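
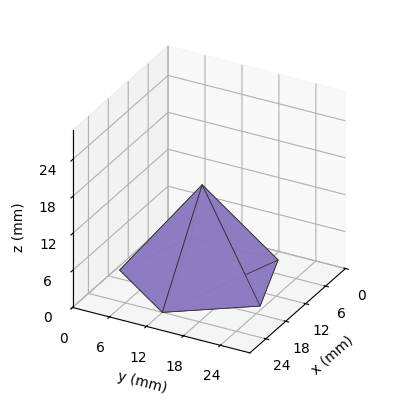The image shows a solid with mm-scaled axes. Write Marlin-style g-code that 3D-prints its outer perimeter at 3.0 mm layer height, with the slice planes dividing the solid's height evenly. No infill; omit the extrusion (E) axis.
Reading the render: the shape is a regular 5-sided pyramid, base circumscribed radius ≈ 12 mm, apex at z ≈ 15 mm (dimensions read to the nearest mm from the axis ticks). For the g-code, the solid's height is divided into equal slices at the stated Δz and each level perimeter traced with G1 moves after a G0 lift.

; perimeter-only toolpath
G21 ; units = mm
G90 ; absolute positioning
G28 ; home
; layer 1
G0 Z3.0
G0 X21.6 Y12.0
G1 X15.0 Y21.1
G1 X4.2 Y17.7
G1 X4.2 Y6.3
G1 X15.0 Y2.9
G1 X21.6 Y12.0
; layer 2
G0 Z6.0
G0 X19.2 Y12.0
G1 X14.2 Y18.8
G1 X6.2 Y16.3
G1 X6.2 Y7.7
G1 X14.2 Y5.2
G1 X19.2 Y12.0
; layer 3
G0 Z9.0
G0 X16.8 Y12.0
G1 X13.5 Y16.6
G1 X8.1 Y14.8
G1 X8.1 Y9.2
G1 X13.5 Y7.4
G1 X16.8 Y12.0
; layer 4
G0 Z12.0
G0 X14.4 Y12.0
G1 X12.7 Y14.3
G1 X10.1 Y13.4
G1 X10.1 Y10.6
G1 X12.7 Y9.7
G1 X14.4 Y12.0
M2 ; end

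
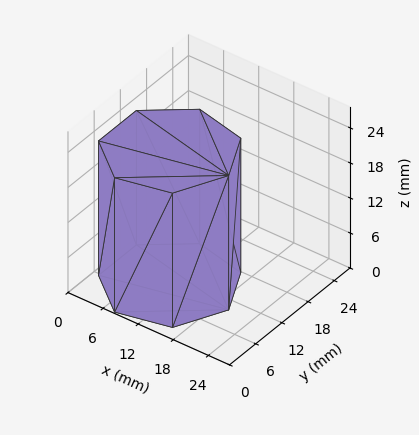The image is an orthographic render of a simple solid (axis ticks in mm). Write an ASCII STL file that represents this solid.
Reading the render: the shape is a regular 7-sided prism (a cylinder approximated with 7 flat sides), circumscribed radius ≈ 10 mm, height ≈ 23 mm (dimensions read to the nearest mm from the axis ticks). For the STL, each face is triangulated and given an outward normal.

solid part
  facet normal 0.0000 0.0000 -1.0000
    outer loop
      vertex 7.775 19.749 0.000
      vertex 16.235 17.818 0.000
      vertex 20.000 10.000 0.000
    endloop
  endfacet
  facet normal 0.0000 0.0000 -1.0000
    outer loop
      vertex 0.990 14.339 0.000
      vertex 7.775 19.749 0.000
      vertex 20.000 10.000 0.000
    endloop
  endfacet
  facet normal 0.0000 0.0000 -1.0000
    outer loop
      vertex 0.990 5.661 0.000
      vertex 0.990 14.339 0.000
      vertex 20.000 10.000 0.000
    endloop
  endfacet
  facet normal 0.0000 0.0000 -1.0000
    outer loop
      vertex 7.775 0.251 0.000
      vertex 0.990 5.661 0.000
      vertex 20.000 10.000 0.000
    endloop
  endfacet
  facet normal 0.0000 0.0000 -1.0000
    outer loop
      vertex 16.235 2.182 0.000
      vertex 7.775 0.251 0.000
      vertex 20.000 10.000 0.000
    endloop
  endfacet
  facet normal 0.0000 0.0000 1.0000
    outer loop
      vertex 20.000 10.000 23.000
      vertex 16.235 17.818 23.000
      vertex 7.775 19.749 23.000
    endloop
  endfacet
  facet normal 0.0000 0.0000 1.0000
    outer loop
      vertex 20.000 10.000 23.000
      vertex 7.775 19.749 23.000
      vertex 0.990 14.339 23.000
    endloop
  endfacet
  facet normal 0.0000 0.0000 1.0000
    outer loop
      vertex 20.000 10.000 23.000
      vertex 0.990 14.339 23.000
      vertex 0.990 5.661 23.000
    endloop
  endfacet
  facet normal 0.0000 0.0000 1.0000
    outer loop
      vertex 20.000 10.000 23.000
      vertex 0.990 5.661 23.000
      vertex 7.775 0.251 23.000
    endloop
  endfacet
  facet normal 0.0000 0.0000 1.0000
    outer loop
      vertex 20.000 10.000 23.000
      vertex 7.775 0.251 23.000
      vertex 16.235 2.182 23.000
    endloop
  endfacet
  facet normal 0.9010 0.4339 0.0000
    outer loop
      vertex 20.000 10.000 0.000
      vertex 16.235 17.818 0.000
      vertex 16.235 17.818 23.000
    endloop
  endfacet
  facet normal 0.9010 0.4339 0.0000
    outer loop
      vertex 20.000 10.000 0.000
      vertex 16.235 17.818 23.000
      vertex 20.000 10.000 23.000
    endloop
  endfacet
  facet normal 0.2225 0.9749 0.0000
    outer loop
      vertex 16.235 17.818 0.000
      vertex 7.775 19.749 0.000
      vertex 7.775 19.749 23.000
    endloop
  endfacet
  facet normal 0.2225 0.9749 0.0000
    outer loop
      vertex 16.235 17.818 0.000
      vertex 7.775 19.749 23.000
      vertex 16.235 17.818 23.000
    endloop
  endfacet
  facet normal -0.6234 0.7819 0.0000
    outer loop
      vertex 7.775 19.749 0.000
      vertex 0.990 14.339 0.000
      vertex 0.990 14.339 23.000
    endloop
  endfacet
  facet normal -0.6234 0.7819 0.0000
    outer loop
      vertex 7.775 19.749 0.000
      vertex 0.990 14.339 23.000
      vertex 7.775 19.749 23.000
    endloop
  endfacet
  facet normal -1.0000 0.0000 0.0000
    outer loop
      vertex 0.990 14.339 0.000
      vertex 0.990 5.661 0.000
      vertex 0.990 5.661 23.000
    endloop
  endfacet
  facet normal -1.0000 0.0000 0.0000
    outer loop
      vertex 0.990 14.339 0.000
      vertex 0.990 5.661 23.000
      vertex 0.990 14.339 23.000
    endloop
  endfacet
  facet normal -0.6234 -0.7819 0.0000
    outer loop
      vertex 0.990 5.661 0.000
      vertex 7.775 0.251 0.000
      vertex 7.775 0.251 23.000
    endloop
  endfacet
  facet normal -0.6234 -0.7819 0.0000
    outer loop
      vertex 0.990 5.661 0.000
      vertex 7.775 0.251 23.000
      vertex 0.990 5.661 23.000
    endloop
  endfacet
  facet normal 0.2225 -0.9749 0.0000
    outer loop
      vertex 7.775 0.251 0.000
      vertex 16.235 2.182 0.000
      vertex 16.235 2.182 23.000
    endloop
  endfacet
  facet normal 0.2225 -0.9749 0.0000
    outer loop
      vertex 7.775 0.251 0.000
      vertex 16.235 2.182 23.000
      vertex 7.775 0.251 23.000
    endloop
  endfacet
  facet normal 0.9010 -0.4339 0.0000
    outer loop
      vertex 16.235 2.182 0.000
      vertex 20.000 10.000 0.000
      vertex 20.000 10.000 23.000
    endloop
  endfacet
  facet normal 0.9010 -0.4339 0.0000
    outer loop
      vertex 16.235 2.182 0.000
      vertex 20.000 10.000 23.000
      vertex 16.235 2.182 23.000
    endloop
  endfacet
endsolid part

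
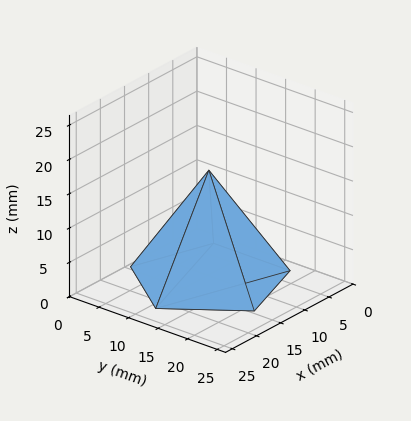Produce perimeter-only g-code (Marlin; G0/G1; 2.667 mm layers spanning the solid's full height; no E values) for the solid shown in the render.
Reading the render: the shape is a regular 5-sided pyramid, base circumscribed radius ≈ 11 mm, apex at z ≈ 16 mm (dimensions read to the nearest mm from the axis ticks). For the g-code, the solid's height is divided into equal slices at the stated Δz and each level perimeter traced with G1 moves after a G0 lift.

; perimeter-only toolpath
G21 ; units = mm
G90 ; absolute positioning
G28 ; home
; layer 1
G0 Z2.667
G0 X20.167 Y11.000
G1 X13.832 Y19.718
G1 X3.584 Y16.388
G1 X3.584 Y5.612
G1 X13.832 Y2.282
G1 X20.167 Y11.000
; layer 2
G0 Z5.333
G0 X18.333 Y11.000
G1 X13.266 Y17.975
G1 X5.067 Y15.311
G1 X5.067 Y6.689
G1 X13.266 Y4.025
G1 X18.333 Y11.000
; layer 3
G0 Z8.000
G0 X16.500 Y11.000
G1 X12.700 Y16.231
G1 X6.550 Y14.233
G1 X6.550 Y7.767
G1 X12.700 Y5.769
G1 X16.500 Y11.000
; layer 4
G0 Z10.667
G0 X14.667 Y11.000
G1 X12.133 Y14.487
G1 X8.034 Y13.155
G1 X8.034 Y8.845
G1 X12.133 Y7.513
G1 X14.667 Y11.000
; layer 5
G0 Z13.333
G0 X12.833 Y11.000
G1 X11.567 Y12.744
G1 X9.517 Y12.078
G1 X9.517 Y9.922
G1 X11.567 Y9.256
G1 X12.833 Y11.000
M2 ; end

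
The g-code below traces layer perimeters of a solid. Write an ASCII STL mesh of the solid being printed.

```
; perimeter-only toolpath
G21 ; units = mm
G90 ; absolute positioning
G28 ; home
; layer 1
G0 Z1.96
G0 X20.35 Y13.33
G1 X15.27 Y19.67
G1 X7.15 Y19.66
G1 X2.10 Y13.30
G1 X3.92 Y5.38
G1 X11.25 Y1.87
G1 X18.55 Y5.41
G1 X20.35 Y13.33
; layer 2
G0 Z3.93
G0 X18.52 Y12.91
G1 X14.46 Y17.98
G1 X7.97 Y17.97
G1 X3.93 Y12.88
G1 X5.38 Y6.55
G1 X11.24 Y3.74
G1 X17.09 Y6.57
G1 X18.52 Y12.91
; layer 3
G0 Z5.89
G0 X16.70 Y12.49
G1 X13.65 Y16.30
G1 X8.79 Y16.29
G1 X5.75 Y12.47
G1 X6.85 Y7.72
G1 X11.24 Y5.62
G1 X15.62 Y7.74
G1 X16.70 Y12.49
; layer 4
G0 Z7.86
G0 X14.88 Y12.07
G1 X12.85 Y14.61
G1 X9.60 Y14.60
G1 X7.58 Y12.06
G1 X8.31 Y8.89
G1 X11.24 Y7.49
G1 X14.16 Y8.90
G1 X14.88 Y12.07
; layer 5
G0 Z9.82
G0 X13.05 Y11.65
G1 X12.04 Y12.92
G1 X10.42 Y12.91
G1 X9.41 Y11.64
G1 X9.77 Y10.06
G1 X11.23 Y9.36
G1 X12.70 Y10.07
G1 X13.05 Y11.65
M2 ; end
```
solid part
  facet normal 0.0000 0.0000 -1.0000
    outer loop
      vertex 6.34 21.34 0.00
      vertex 16.08 21.36 0.00
      vertex 22.17 13.75 0.00
    endloop
  endfacet
  facet normal 0.0000 0.0000 -1.0000
    outer loop
      vertex 0.28 13.71 0.00
      vertex 6.34 21.34 0.00
      vertex 22.17 13.75 0.00
    endloop
  endfacet
  facet normal 0.0000 0.0000 -1.0000
    outer loop
      vertex 2.46 4.21 0.00
      vertex 0.28 13.71 0.00
      vertex 22.17 13.75 0.00
    endloop
  endfacet
  facet normal 0.0000 0.0000 -1.0000
    outer loop
      vertex 11.25 0.00 0.00
      vertex 2.46 4.21 0.00
      vertex 22.17 13.75 0.00
    endloop
  endfacet
  facet normal 0.0000 0.0000 -1.0000
    outer loop
      vertex 20.02 4.24 0.00
      vertex 11.25 0.00 0.00
      vertex 22.17 13.75 0.00
    endloop
  endfacet
  facet normal 0.5925 0.4742 0.6512
    outer loop
      vertex 22.17 13.75 0.00
      vertex 16.08 21.36 0.00
      vertex 11.23 11.23 11.79
    endloop
  endfacet
  facet normal -0.0016 0.7588 0.6513
    outer loop
      vertex 16.08 21.36 0.00
      vertex 6.34 21.34 0.00
      vertex 11.23 11.23 11.79
    endloop
  endfacet
  facet normal -0.5943 0.4720 0.6512
    outer loop
      vertex 6.34 21.34 0.00
      vertex 0.28 13.71 0.00
      vertex 11.23 11.23 11.79
    endloop
  endfacet
  facet normal -0.7396 -0.1697 0.6512
    outer loop
      vertex 0.28 13.71 0.00
      vertex 2.46 4.21 0.00
      vertex 11.23 11.23 11.79
    endloop
  endfacet
  facet normal -0.3278 -0.6844 0.6513
    outer loop
      vertex 2.46 4.21 0.00
      vertex 11.25 0.00 0.00
      vertex 11.23 11.23 11.79
    endloop
  endfacet
  facet normal 0.3303 -0.6832 0.6513
    outer loop
      vertex 11.25 0.00 0.00
      vertex 20.02 4.24 0.00
      vertex 11.23 11.23 11.79
    endloop
  endfacet
  facet normal 0.7403 -0.1674 0.6511
    outer loop
      vertex 20.02 4.24 0.00
      vertex 22.17 13.75 0.00
      vertex 11.23 11.23 11.79
    endloop
  endfacet
endsolid part

The G0 Z moves step by Δz≈1.96 mm. The G1 loops shrink linearly with z, so the solid tapers from its base footprint up to z≈11.8. Closing with a flat bottom cap and the tapered top and triangulating gives 12 facets — a regular 7-sided pyramid, base circumscribed radius ≈ 11.2 mm, apex at z ≈ 11.8 mm.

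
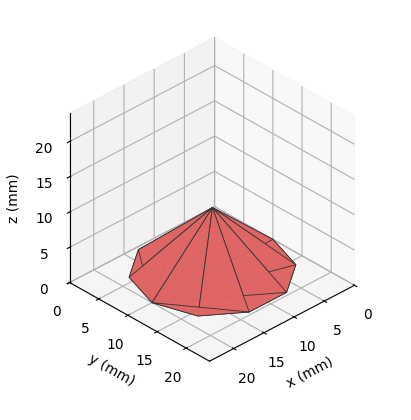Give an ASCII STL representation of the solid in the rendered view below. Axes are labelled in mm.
Reading the render: the shape is a regular 10-sided pyramid, base circumscribed radius ≈ 10 mm, apex at z ≈ 9 mm (dimensions read to the nearest mm from the axis ticks). For the STL, each face is triangulated and given an outward normal.

solid part
  facet normal 0.0000 0.0000 -1.0000
    outer loop
      vertex 13.1 19.5 0.0
      vertex 18.1 15.9 0.0
      vertex 20.0 10.0 0.0
    endloop
  endfacet
  facet normal 0.0000 0.0000 -1.0000
    outer loop
      vertex 6.9 19.5 0.0
      vertex 13.1 19.5 0.0
      vertex 20.0 10.0 0.0
    endloop
  endfacet
  facet normal 0.0000 0.0000 -1.0000
    outer loop
      vertex 1.9 15.9 0.0
      vertex 6.9 19.5 0.0
      vertex 20.0 10.0 0.0
    endloop
  endfacet
  facet normal 0.0000 0.0000 -1.0000
    outer loop
      vertex 0.0 10.0 0.0
      vertex 1.9 15.9 0.0
      vertex 20.0 10.0 0.0
    endloop
  endfacet
  facet normal 0.0000 0.0000 -1.0000
    outer loop
      vertex 1.9 4.1 0.0
      vertex 0.0 10.0 0.0
      vertex 20.0 10.0 0.0
    endloop
  endfacet
  facet normal 0.0000 0.0000 -1.0000
    outer loop
      vertex 6.9 0.5 0.0
      vertex 1.9 4.1 0.0
      vertex 20.0 10.0 0.0
    endloop
  endfacet
  facet normal 0.0000 0.0000 -1.0000
    outer loop
      vertex 13.1 0.5 0.0
      vertex 6.9 0.5 0.0
      vertex 20.0 10.0 0.0
    endloop
  endfacet
  facet normal 0.0000 0.0000 -1.0000
    outer loop
      vertex 18.1 4.1 0.0
      vertex 13.1 0.5 0.0
      vertex 20.0 10.0 0.0
    endloop
  endfacet
  facet normal 0.6540 0.2106 0.7266
    outer loop
      vertex 20.0 10.0 0.0
      vertex 18.1 15.9 0.0
      vertex 10.0 10.0 9.0
    endloop
  endfacet
  facet normal 0.4014 0.5575 0.7267
    outer loop
      vertex 18.1 15.9 0.0
      vertex 13.1 19.5 0.0
      vertex 10.0 10.0 9.0
    endloop
  endfacet
  facet normal 0.0000 0.6877 0.7260
    outer loop
      vertex 13.1 19.5 0.0
      vertex 6.9 19.5 0.0
      vertex 10.0 10.0 9.0
    endloop
  endfacet
  facet normal -0.4014 0.5575 0.7267
    outer loop
      vertex 6.9 19.5 0.0
      vertex 1.9 15.9 0.0
      vertex 10.0 10.0 9.0
    endloop
  endfacet
  facet normal -0.6540 0.2106 0.7266
    outer loop
      vertex 1.9 15.9 0.0
      vertex 0.0 10.0 0.0
      vertex 10.0 10.0 9.0
    endloop
  endfacet
  facet normal -0.6540 -0.2106 0.7266
    outer loop
      vertex 0.0 10.0 0.0
      vertex 1.9 4.1 0.0
      vertex 10.0 10.0 9.0
    endloop
  endfacet
  facet normal -0.4014 -0.5575 0.7267
    outer loop
      vertex 1.9 4.1 0.0
      vertex 6.9 0.5 0.0
      vertex 10.0 10.0 9.0
    endloop
  endfacet
  facet normal 0.0000 -0.6877 0.7260
    outer loop
      vertex 6.9 0.5 0.0
      vertex 13.1 0.5 0.0
      vertex 10.0 10.0 9.0
    endloop
  endfacet
  facet normal 0.4014 -0.5575 0.7267
    outer loop
      vertex 13.1 0.5 0.0
      vertex 18.1 4.1 0.0
      vertex 10.0 10.0 9.0
    endloop
  endfacet
  facet normal 0.6540 -0.2106 0.7266
    outer loop
      vertex 18.1 4.1 0.0
      vertex 20.0 10.0 0.0
      vertex 10.0 10.0 9.0
    endloop
  endfacet
endsolid part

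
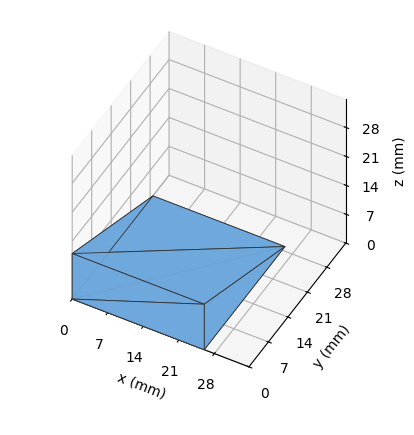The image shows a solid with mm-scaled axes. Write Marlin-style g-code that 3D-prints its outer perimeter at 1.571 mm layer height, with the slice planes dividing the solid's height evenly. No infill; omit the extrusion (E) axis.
Reading the render: the shape is a wedge (ramp): 26 × 29 mm base, rising to 11 mm along the y=0 edge and sloping linearly to z=0 at y=29 (dimensions read to the nearest mm from the axis ticks). For the g-code, the solid's height is divided into equal slices at the stated Δz and each level perimeter traced with G1 moves after a G0 lift.

; perimeter-only toolpath
G21 ; units = mm
G90 ; absolute positioning
G28 ; home
; layer 1
G0 Z1.571
G0 X0.000 Y0.000
G1 X26.000 Y0.000
G1 X26.000 Y24.857
G1 X0.000 Y24.857
G1 X0.000 Y0.000
; layer 2
G0 Z3.143
G0 X0.000 Y0.000
G1 X26.000 Y0.000
G1 X26.000 Y20.714
G1 X0.000 Y20.714
G1 X0.000 Y0.000
; layer 3
G0 Z4.714
G0 X0.000 Y0.000
G1 X26.000 Y0.000
G1 X26.000 Y16.571
G1 X0.000 Y16.571
G1 X0.000 Y0.000
; layer 4
G0 Z6.286
G0 X0.000 Y0.000
G1 X26.000 Y0.000
G1 X26.000 Y12.429
G1 X0.000 Y12.429
G1 X0.000 Y0.000
; layer 5
G0 Z7.857
G0 X0.000 Y0.000
G1 X26.000 Y0.000
G1 X26.000 Y8.286
G1 X0.000 Y8.286
G1 X0.000 Y0.000
; layer 6
G0 Z9.429
G0 X0.000 Y0.000
G1 X26.000 Y0.000
G1 X26.000 Y4.143
G1 X0.000 Y4.143
G1 X0.000 Y0.000
M2 ; end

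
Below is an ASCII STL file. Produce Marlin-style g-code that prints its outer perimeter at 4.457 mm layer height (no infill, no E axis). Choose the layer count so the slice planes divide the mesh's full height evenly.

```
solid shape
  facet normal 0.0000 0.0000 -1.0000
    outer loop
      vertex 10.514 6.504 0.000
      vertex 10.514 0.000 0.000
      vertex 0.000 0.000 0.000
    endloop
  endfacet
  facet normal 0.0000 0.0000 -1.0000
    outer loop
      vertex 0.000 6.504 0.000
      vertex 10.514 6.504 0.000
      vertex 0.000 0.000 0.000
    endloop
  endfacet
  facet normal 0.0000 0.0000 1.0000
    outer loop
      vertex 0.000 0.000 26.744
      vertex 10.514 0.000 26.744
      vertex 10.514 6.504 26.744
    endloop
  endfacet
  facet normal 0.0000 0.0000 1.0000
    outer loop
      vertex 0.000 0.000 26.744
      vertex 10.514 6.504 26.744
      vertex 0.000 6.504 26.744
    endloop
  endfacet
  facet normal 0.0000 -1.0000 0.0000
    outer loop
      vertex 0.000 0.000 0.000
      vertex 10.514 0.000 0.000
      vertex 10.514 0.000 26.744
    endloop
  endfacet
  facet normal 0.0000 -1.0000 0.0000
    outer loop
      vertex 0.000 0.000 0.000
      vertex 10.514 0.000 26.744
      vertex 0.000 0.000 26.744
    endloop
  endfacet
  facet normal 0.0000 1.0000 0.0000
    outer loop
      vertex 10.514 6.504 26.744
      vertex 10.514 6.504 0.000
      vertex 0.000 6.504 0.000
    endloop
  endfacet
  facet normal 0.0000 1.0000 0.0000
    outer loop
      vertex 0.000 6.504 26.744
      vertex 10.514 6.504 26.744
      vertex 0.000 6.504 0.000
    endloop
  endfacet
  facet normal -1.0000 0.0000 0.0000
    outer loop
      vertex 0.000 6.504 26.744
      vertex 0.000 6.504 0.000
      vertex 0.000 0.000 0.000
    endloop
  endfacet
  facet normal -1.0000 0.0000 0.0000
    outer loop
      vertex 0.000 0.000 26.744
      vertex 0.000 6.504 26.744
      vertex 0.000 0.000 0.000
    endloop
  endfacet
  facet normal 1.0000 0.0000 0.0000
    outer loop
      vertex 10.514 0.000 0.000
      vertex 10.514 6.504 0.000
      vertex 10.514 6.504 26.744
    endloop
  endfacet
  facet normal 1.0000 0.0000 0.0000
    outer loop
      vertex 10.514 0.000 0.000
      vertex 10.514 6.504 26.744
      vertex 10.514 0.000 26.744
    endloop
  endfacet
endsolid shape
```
; perimeter-only toolpath
G21 ; units = mm
G90 ; absolute positioning
G28 ; home
; layer 1
G0 Z4.457
G0 X0.000 Y0.000
G1 X10.514 Y0.000
G1 X10.514 Y6.504
G1 X0.000 Y6.504
G1 X0.000 Y0.000
; layer 2
G0 Z8.915
G0 X0.000 Y0.000
G1 X10.514 Y0.000
G1 X10.514 Y6.504
G1 X0.000 Y6.504
G1 X0.000 Y0.000
; layer 3
G0 Z13.372
G0 X0.000 Y0.000
G1 X10.514 Y0.000
G1 X10.514 Y6.504
G1 X0.000 Y6.504
G1 X0.000 Y0.000
; layer 4
G0 Z17.829
G0 X0.000 Y0.000
G1 X10.514 Y0.000
G1 X10.514 Y6.504
G1 X0.000 Y6.504
G1 X0.000 Y0.000
; layer 5
G0 Z22.287
G0 X0.000 Y0.000
G1 X10.514 Y0.000
G1 X10.514 Y6.504
G1 X0.000 Y6.504
G1 X0.000 Y0.000
; layer 6
G0 Z26.744
G0 X0.000 Y0.000
G1 X10.514 Y0.000
G1 X10.514 Y6.504
G1 X0.000 Y6.504
G1 X0.000 Y0.000
M2 ; end

The solid is a rectangular box, roughly 10.5 × 6.5 mm footprint and 26.7 mm tall. Slicing at Δz = 4.457 mm — 6 equal slices spanning the solid's height, so layer i sits at z = i·h/6 — gives 6 non-empty perimeters. Each is a 4-segment closed polygon; G0 lifts to the layer z and rapids to the start vertex, then G1 traces the edges.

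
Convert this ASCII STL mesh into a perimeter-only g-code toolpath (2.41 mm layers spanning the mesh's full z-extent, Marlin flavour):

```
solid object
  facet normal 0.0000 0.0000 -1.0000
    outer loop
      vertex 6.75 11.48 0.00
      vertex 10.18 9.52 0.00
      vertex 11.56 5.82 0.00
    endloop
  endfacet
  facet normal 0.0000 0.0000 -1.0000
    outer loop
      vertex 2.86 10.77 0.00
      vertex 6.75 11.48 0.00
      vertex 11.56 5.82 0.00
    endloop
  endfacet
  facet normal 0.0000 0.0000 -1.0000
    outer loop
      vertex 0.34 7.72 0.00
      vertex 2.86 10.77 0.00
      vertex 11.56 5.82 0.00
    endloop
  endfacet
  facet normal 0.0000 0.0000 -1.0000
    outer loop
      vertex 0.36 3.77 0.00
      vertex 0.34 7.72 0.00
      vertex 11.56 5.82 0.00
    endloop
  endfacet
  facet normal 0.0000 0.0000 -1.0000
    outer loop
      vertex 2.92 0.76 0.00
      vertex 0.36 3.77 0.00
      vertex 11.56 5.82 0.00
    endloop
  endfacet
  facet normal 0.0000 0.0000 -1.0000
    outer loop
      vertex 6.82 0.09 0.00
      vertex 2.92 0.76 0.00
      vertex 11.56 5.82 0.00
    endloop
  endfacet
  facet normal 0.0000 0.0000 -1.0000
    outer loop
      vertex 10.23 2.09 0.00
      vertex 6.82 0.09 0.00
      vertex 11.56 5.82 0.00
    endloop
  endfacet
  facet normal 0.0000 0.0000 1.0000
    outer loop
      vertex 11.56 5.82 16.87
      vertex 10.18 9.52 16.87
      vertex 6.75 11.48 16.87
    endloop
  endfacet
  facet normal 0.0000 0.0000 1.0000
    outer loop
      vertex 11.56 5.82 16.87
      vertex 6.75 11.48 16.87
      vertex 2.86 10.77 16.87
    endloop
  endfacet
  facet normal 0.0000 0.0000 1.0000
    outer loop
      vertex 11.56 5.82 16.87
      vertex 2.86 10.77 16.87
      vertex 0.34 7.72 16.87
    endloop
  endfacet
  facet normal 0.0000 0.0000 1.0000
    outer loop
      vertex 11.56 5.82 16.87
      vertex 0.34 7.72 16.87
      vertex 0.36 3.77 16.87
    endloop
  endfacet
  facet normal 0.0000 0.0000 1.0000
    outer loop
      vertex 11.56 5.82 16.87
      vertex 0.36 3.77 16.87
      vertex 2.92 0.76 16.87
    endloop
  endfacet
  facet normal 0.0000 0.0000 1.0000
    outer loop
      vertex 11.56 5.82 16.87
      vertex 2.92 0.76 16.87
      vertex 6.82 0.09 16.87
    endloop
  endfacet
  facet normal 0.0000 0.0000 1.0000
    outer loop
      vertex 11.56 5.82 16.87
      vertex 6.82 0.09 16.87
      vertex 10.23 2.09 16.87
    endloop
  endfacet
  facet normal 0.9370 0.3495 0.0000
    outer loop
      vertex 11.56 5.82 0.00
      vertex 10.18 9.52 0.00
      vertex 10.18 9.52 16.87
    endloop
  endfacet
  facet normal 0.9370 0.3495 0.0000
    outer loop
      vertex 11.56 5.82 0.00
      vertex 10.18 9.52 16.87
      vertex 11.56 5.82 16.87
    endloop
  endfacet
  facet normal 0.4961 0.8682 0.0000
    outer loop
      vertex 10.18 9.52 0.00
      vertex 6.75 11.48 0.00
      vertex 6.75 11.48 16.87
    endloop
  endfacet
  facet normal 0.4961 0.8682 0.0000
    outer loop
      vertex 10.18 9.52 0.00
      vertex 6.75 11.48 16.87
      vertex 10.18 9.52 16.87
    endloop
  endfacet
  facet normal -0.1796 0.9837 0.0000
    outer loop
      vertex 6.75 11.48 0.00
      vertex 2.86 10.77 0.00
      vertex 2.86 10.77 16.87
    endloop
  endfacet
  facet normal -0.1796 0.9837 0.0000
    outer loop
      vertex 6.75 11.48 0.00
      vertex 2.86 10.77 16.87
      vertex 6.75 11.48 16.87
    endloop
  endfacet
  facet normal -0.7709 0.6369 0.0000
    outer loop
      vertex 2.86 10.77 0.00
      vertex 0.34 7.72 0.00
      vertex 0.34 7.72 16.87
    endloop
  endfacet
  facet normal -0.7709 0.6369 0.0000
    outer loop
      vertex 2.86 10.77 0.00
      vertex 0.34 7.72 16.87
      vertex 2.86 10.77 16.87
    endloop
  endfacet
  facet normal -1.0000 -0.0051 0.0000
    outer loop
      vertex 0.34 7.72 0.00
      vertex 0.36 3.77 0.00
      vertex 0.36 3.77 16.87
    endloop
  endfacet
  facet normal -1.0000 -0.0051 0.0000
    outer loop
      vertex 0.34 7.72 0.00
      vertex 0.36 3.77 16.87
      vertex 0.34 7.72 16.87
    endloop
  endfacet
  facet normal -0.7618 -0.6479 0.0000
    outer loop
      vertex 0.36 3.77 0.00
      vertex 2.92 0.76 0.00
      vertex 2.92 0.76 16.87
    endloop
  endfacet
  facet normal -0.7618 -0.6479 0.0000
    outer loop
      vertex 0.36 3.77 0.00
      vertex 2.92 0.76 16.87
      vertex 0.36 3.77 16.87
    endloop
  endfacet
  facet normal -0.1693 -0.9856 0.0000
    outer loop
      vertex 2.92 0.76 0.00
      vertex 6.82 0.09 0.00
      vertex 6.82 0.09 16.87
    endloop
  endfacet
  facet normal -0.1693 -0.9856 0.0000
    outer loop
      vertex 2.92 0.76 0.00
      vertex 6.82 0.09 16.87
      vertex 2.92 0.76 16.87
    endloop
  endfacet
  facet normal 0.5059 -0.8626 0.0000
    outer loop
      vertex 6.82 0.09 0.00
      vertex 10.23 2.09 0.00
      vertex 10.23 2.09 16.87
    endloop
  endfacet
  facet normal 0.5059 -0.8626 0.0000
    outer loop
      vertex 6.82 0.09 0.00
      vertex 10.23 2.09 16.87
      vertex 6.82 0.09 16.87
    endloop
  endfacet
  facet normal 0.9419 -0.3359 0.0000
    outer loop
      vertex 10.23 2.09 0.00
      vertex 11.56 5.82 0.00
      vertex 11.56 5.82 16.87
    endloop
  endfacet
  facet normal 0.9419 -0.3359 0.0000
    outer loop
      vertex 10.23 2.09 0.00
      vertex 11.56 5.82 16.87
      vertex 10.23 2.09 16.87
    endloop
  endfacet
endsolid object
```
; perimeter-only toolpath
G21 ; units = mm
G90 ; absolute positioning
G28 ; home
; layer 1
G0 Z2.41
G0 X11.56 Y5.82
G1 X10.18 Y9.52
G1 X6.75 Y11.48
G1 X2.86 Y10.77
G1 X0.34 Y7.72
G1 X0.36 Y3.77
G1 X2.92 Y0.76
G1 X6.82 Y0.09
G1 X10.23 Y2.09
G1 X11.56 Y5.82
; layer 2
G0 Z4.82
G0 X11.56 Y5.82
G1 X10.18 Y9.52
G1 X6.75 Y11.48
G1 X2.86 Y10.77
G1 X0.34 Y7.72
G1 X0.36 Y3.77
G1 X2.92 Y0.76
G1 X6.82 Y0.09
G1 X10.23 Y2.09
G1 X11.56 Y5.82
; layer 3
G0 Z7.23
G0 X11.56 Y5.82
G1 X10.18 Y9.52
G1 X6.75 Y11.48
G1 X2.86 Y10.77
G1 X0.34 Y7.72
G1 X0.36 Y3.77
G1 X2.92 Y0.76
G1 X6.82 Y0.09
G1 X10.23 Y2.09
G1 X11.56 Y5.82
; layer 4
G0 Z9.64
G0 X11.56 Y5.82
G1 X10.18 Y9.52
G1 X6.75 Y11.48
G1 X2.86 Y10.77
G1 X0.34 Y7.72
G1 X0.36 Y3.77
G1 X2.92 Y0.76
G1 X6.82 Y0.09
G1 X10.23 Y2.09
G1 X11.56 Y5.82
; layer 5
G0 Z12.05
G0 X11.56 Y5.82
G1 X10.18 Y9.52
G1 X6.75 Y11.48
G1 X2.86 Y10.77
G1 X0.34 Y7.72
G1 X0.36 Y3.77
G1 X2.92 Y0.76
G1 X6.82 Y0.09
G1 X10.23 Y2.09
G1 X11.56 Y5.82
; layer 6
G0 Z14.46
G0 X11.56 Y5.82
G1 X10.18 Y9.52
G1 X6.75 Y11.48
G1 X2.86 Y10.77
G1 X0.34 Y7.72
G1 X0.36 Y3.77
G1 X2.92 Y0.76
G1 X6.82 Y0.09
G1 X10.23 Y2.09
G1 X11.56 Y5.82
; layer 7
G0 Z16.87
G0 X11.56 Y5.82
G1 X10.18 Y9.52
G1 X6.75 Y11.48
G1 X2.86 Y10.77
G1 X0.34 Y7.72
G1 X0.36 Y3.77
G1 X2.92 Y0.76
G1 X6.82 Y0.09
G1 X10.23 Y2.09
G1 X11.56 Y5.82
M2 ; end

The solid is a regular 9-sided prism (a cylinder approximated with 9 flat sides), circumscribed radius ≈ 5.78 mm, height ≈ 16.9 mm. Slicing at Δz = 2.41 mm — 7 equal slices spanning the solid's height, so layer i sits at z = i·h/7 — gives 7 non-empty perimeters. Each is a 9-segment closed polygon; G0 lifts to the layer z and rapids to the start vertex, then G1 traces the edges.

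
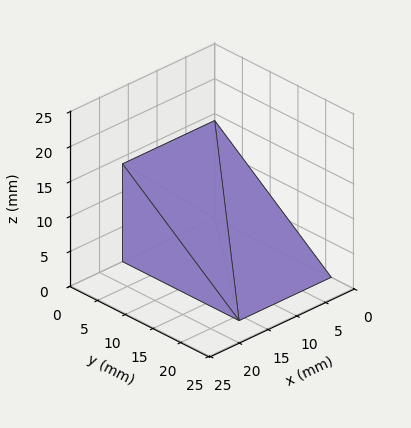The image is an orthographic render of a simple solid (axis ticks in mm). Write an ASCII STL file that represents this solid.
Reading the render: the shape is a wedge (ramp): 16 × 21 mm base, rising to 14 mm along the y=0 edge and sloping linearly to z=0 at y=21 (dimensions read to the nearest mm from the axis ticks). For the STL, each face is triangulated and given an outward normal.

solid part
  facet normal 0.0000 0.0000 -1.0000
    outer loop
      vertex 16.000 21.000 0.000
      vertex 16.000 0.000 0.000
      vertex 0.000 0.000 0.000
    endloop
  endfacet
  facet normal 0.0000 0.0000 -1.0000
    outer loop
      vertex 0.000 21.000 0.000
      vertex 16.000 21.000 0.000
      vertex 0.000 0.000 0.000
    endloop
  endfacet
  facet normal 0.0000 -1.0000 0.0000
    outer loop
      vertex 0.000 0.000 0.000
      vertex 16.000 0.000 0.000
      vertex 16.000 0.000 14.000
    endloop
  endfacet
  facet normal 0.0000 -1.0000 0.0000
    outer loop
      vertex 0.000 0.000 0.000
      vertex 16.000 0.000 14.000
      vertex 0.000 0.000 14.000
    endloop
  endfacet
  facet normal 0.0000 0.5547 0.8321
    outer loop
      vertex 0.000 0.000 14.000
      vertex 16.000 0.000 14.000
      vertex 16.000 21.000 0.000
    endloop
  endfacet
  facet normal 0.0000 0.5547 0.8321
    outer loop
      vertex 0.000 0.000 14.000
      vertex 16.000 21.000 0.000
      vertex 0.000 21.000 0.000
    endloop
  endfacet
  facet normal -1.0000 0.0000 0.0000
    outer loop
      vertex 0.000 0.000 14.000
      vertex 0.000 21.000 0.000
      vertex 0.000 0.000 0.000
    endloop
  endfacet
  facet normal 1.0000 0.0000 0.0000
    outer loop
      vertex 16.000 0.000 0.000
      vertex 16.000 21.000 0.000
      vertex 16.000 0.000 14.000
    endloop
  endfacet
endsolid part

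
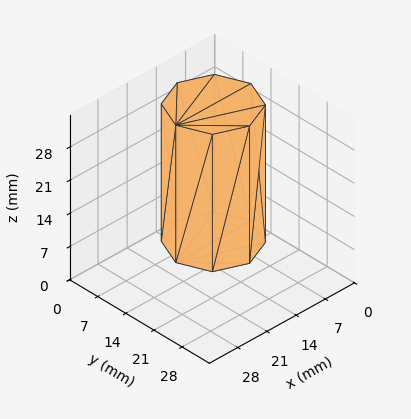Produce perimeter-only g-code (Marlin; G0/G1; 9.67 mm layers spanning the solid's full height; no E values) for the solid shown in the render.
Reading the render: the shape is a regular 8-sided prism (a cylinder approximated with 8 flat sides), circumscribed radius ≈ 9 mm, height ≈ 29 mm (dimensions read to the nearest mm from the axis ticks). For the g-code, the solid's height is divided into equal slices at the stated Δz and each level perimeter traced with G1 moves after a G0 lift.

; perimeter-only toolpath
G21 ; units = mm
G90 ; absolute positioning
G28 ; home
; layer 1
G0 Z9.67
G0 X18.00 Y9.00
G1 X15.36 Y15.36
G1 X9.00 Y18.00
G1 X2.64 Y15.36
G1 X0.00 Y9.00
G1 X2.64 Y2.64
G1 X9.00 Y0.00
G1 X15.36 Y2.64
G1 X18.00 Y9.00
; layer 2
G0 Z19.33
G0 X18.00 Y9.00
G1 X15.36 Y15.36
G1 X9.00 Y18.00
G1 X2.64 Y15.36
G1 X0.00 Y9.00
G1 X2.64 Y2.64
G1 X9.00 Y0.00
G1 X15.36 Y2.64
G1 X18.00 Y9.00
; layer 3
G0 Z29.00
G0 X18.00 Y9.00
G1 X15.36 Y15.36
G1 X9.00 Y18.00
G1 X2.64 Y15.36
G1 X0.00 Y9.00
G1 X2.64 Y2.64
G1 X9.00 Y0.00
G1 X15.36 Y2.64
G1 X18.00 Y9.00
M2 ; end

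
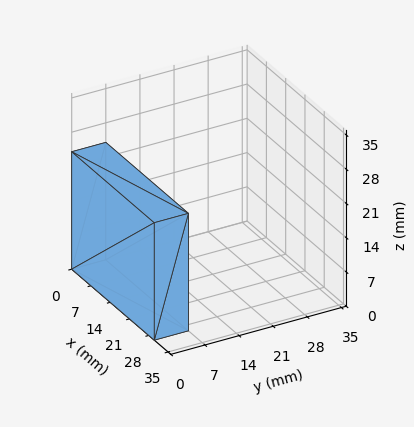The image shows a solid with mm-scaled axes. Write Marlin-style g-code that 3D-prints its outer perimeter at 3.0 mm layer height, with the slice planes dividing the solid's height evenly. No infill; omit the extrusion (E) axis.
Reading the render: the shape is a rectangular box, roughly 30 × 7 mm footprint and 24 mm tall (dimensions read to the nearest mm from the axis ticks). For the g-code, the solid's height is divided into equal slices at the stated Δz and each level perimeter traced with G1 moves after a G0 lift.

; perimeter-only toolpath
G21 ; units = mm
G90 ; absolute positioning
G28 ; home
; layer 1
G0 Z3.0
G0 X0.0 Y0.0
G1 X30.0 Y0.0
G1 X30.0 Y7.0
G1 X0.0 Y7.0
G1 X0.0 Y0.0
; layer 2
G0 Z6.0
G0 X0.0 Y0.0
G1 X30.0 Y0.0
G1 X30.0 Y7.0
G1 X0.0 Y7.0
G1 X0.0 Y0.0
; layer 3
G0 Z9.0
G0 X0.0 Y0.0
G1 X30.0 Y0.0
G1 X30.0 Y7.0
G1 X0.0 Y7.0
G1 X0.0 Y0.0
; layer 4
G0 Z12.0
G0 X0.0 Y0.0
G1 X30.0 Y0.0
G1 X30.0 Y7.0
G1 X0.0 Y7.0
G1 X0.0 Y0.0
; layer 5
G0 Z15.0
G0 X0.0 Y0.0
G1 X30.0 Y0.0
G1 X30.0 Y7.0
G1 X0.0 Y7.0
G1 X0.0 Y0.0
; layer 6
G0 Z18.0
G0 X0.0 Y0.0
G1 X30.0 Y0.0
G1 X30.0 Y7.0
G1 X0.0 Y7.0
G1 X0.0 Y0.0
; layer 7
G0 Z21.0
G0 X0.0 Y0.0
G1 X30.0 Y0.0
G1 X30.0 Y7.0
G1 X0.0 Y7.0
G1 X0.0 Y0.0
; layer 8
G0 Z24.0
G0 X0.0 Y0.0
G1 X30.0 Y0.0
G1 X30.0 Y7.0
G1 X0.0 Y7.0
G1 X0.0 Y0.0
M2 ; end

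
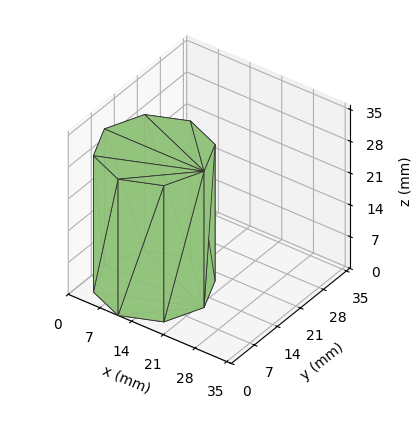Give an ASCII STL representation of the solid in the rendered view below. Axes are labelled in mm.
Reading the render: the shape is a regular 8-sided prism (a cylinder approximated with 8 flat sides), circumscribed radius ≈ 11 mm, height ≈ 30 mm (dimensions read to the nearest mm from the axis ticks). For the STL, each face is triangulated and given an outward normal.

solid part
  facet normal 0.0000 0.0000 -1.0000
    outer loop
      vertex 11.00 22.00 0.00
      vertex 18.78 18.78 0.00
      vertex 22.00 11.00 0.00
    endloop
  endfacet
  facet normal 0.0000 0.0000 -1.0000
    outer loop
      vertex 3.22 18.78 0.00
      vertex 11.00 22.00 0.00
      vertex 22.00 11.00 0.00
    endloop
  endfacet
  facet normal 0.0000 0.0000 -1.0000
    outer loop
      vertex 0.00 11.00 0.00
      vertex 3.22 18.78 0.00
      vertex 22.00 11.00 0.00
    endloop
  endfacet
  facet normal 0.0000 0.0000 -1.0000
    outer loop
      vertex 3.22 3.22 0.00
      vertex 0.00 11.00 0.00
      vertex 22.00 11.00 0.00
    endloop
  endfacet
  facet normal 0.0000 0.0000 -1.0000
    outer loop
      vertex 11.00 0.00 0.00
      vertex 3.22 3.22 0.00
      vertex 22.00 11.00 0.00
    endloop
  endfacet
  facet normal 0.0000 0.0000 -1.0000
    outer loop
      vertex 18.78 3.22 0.00
      vertex 11.00 0.00 0.00
      vertex 22.00 11.00 0.00
    endloop
  endfacet
  facet normal 0.0000 0.0000 1.0000
    outer loop
      vertex 22.00 11.00 30.00
      vertex 18.78 18.78 30.00
      vertex 11.00 22.00 30.00
    endloop
  endfacet
  facet normal 0.0000 0.0000 1.0000
    outer loop
      vertex 22.00 11.00 30.00
      vertex 11.00 22.00 30.00
      vertex 3.22 18.78 30.00
    endloop
  endfacet
  facet normal 0.0000 0.0000 1.0000
    outer loop
      vertex 22.00 11.00 30.00
      vertex 3.22 18.78 30.00
      vertex 0.00 11.00 30.00
    endloop
  endfacet
  facet normal 0.0000 0.0000 1.0000
    outer loop
      vertex 22.00 11.00 30.00
      vertex 0.00 11.00 30.00
      vertex 3.22 3.22 30.00
    endloop
  endfacet
  facet normal 0.0000 0.0000 1.0000
    outer loop
      vertex 22.00 11.00 30.00
      vertex 3.22 3.22 30.00
      vertex 11.00 0.00 30.00
    endloop
  endfacet
  facet normal 0.0000 0.0000 1.0000
    outer loop
      vertex 22.00 11.00 30.00
      vertex 11.00 0.00 30.00
      vertex 18.78 3.22 30.00
    endloop
  endfacet
  facet normal 0.9240 0.3824 0.0000
    outer loop
      vertex 22.00 11.00 0.00
      vertex 18.78 18.78 0.00
      vertex 18.78 18.78 30.00
    endloop
  endfacet
  facet normal 0.9240 0.3824 0.0000
    outer loop
      vertex 22.00 11.00 0.00
      vertex 18.78 18.78 30.00
      vertex 22.00 11.00 30.00
    endloop
  endfacet
  facet normal 0.3824 0.9240 0.0000
    outer loop
      vertex 18.78 18.78 0.00
      vertex 11.00 22.00 0.00
      vertex 11.00 22.00 30.00
    endloop
  endfacet
  facet normal 0.3824 0.9240 0.0000
    outer loop
      vertex 18.78 18.78 0.00
      vertex 11.00 22.00 30.00
      vertex 18.78 18.78 30.00
    endloop
  endfacet
  facet normal -0.3824 0.9240 0.0000
    outer loop
      vertex 11.00 22.00 0.00
      vertex 3.22 18.78 0.00
      vertex 3.22 18.78 30.00
    endloop
  endfacet
  facet normal -0.3824 0.9240 0.0000
    outer loop
      vertex 11.00 22.00 0.00
      vertex 3.22 18.78 30.00
      vertex 11.00 22.00 30.00
    endloop
  endfacet
  facet normal -0.9240 0.3824 0.0000
    outer loop
      vertex 3.22 18.78 0.00
      vertex 0.00 11.00 0.00
      vertex 0.00 11.00 30.00
    endloop
  endfacet
  facet normal -0.9240 0.3824 0.0000
    outer loop
      vertex 3.22 18.78 0.00
      vertex 0.00 11.00 30.00
      vertex 3.22 18.78 30.00
    endloop
  endfacet
  facet normal -0.9240 -0.3824 0.0000
    outer loop
      vertex 0.00 11.00 0.00
      vertex 3.22 3.22 0.00
      vertex 3.22 3.22 30.00
    endloop
  endfacet
  facet normal -0.9240 -0.3824 0.0000
    outer loop
      vertex 0.00 11.00 0.00
      vertex 3.22 3.22 30.00
      vertex 0.00 11.00 30.00
    endloop
  endfacet
  facet normal -0.3824 -0.9240 0.0000
    outer loop
      vertex 3.22 3.22 0.00
      vertex 11.00 0.00 0.00
      vertex 11.00 0.00 30.00
    endloop
  endfacet
  facet normal -0.3824 -0.9240 0.0000
    outer loop
      vertex 3.22 3.22 0.00
      vertex 11.00 0.00 30.00
      vertex 3.22 3.22 30.00
    endloop
  endfacet
  facet normal 0.3824 -0.9240 0.0000
    outer loop
      vertex 11.00 0.00 0.00
      vertex 18.78 3.22 0.00
      vertex 18.78 3.22 30.00
    endloop
  endfacet
  facet normal 0.3824 -0.9240 0.0000
    outer loop
      vertex 11.00 0.00 0.00
      vertex 18.78 3.22 30.00
      vertex 11.00 0.00 30.00
    endloop
  endfacet
  facet normal 0.9240 -0.3824 0.0000
    outer loop
      vertex 18.78 3.22 0.00
      vertex 22.00 11.00 0.00
      vertex 22.00 11.00 30.00
    endloop
  endfacet
  facet normal 0.9240 -0.3824 0.0000
    outer loop
      vertex 18.78 3.22 0.00
      vertex 22.00 11.00 30.00
      vertex 18.78 3.22 30.00
    endloop
  endfacet
endsolid part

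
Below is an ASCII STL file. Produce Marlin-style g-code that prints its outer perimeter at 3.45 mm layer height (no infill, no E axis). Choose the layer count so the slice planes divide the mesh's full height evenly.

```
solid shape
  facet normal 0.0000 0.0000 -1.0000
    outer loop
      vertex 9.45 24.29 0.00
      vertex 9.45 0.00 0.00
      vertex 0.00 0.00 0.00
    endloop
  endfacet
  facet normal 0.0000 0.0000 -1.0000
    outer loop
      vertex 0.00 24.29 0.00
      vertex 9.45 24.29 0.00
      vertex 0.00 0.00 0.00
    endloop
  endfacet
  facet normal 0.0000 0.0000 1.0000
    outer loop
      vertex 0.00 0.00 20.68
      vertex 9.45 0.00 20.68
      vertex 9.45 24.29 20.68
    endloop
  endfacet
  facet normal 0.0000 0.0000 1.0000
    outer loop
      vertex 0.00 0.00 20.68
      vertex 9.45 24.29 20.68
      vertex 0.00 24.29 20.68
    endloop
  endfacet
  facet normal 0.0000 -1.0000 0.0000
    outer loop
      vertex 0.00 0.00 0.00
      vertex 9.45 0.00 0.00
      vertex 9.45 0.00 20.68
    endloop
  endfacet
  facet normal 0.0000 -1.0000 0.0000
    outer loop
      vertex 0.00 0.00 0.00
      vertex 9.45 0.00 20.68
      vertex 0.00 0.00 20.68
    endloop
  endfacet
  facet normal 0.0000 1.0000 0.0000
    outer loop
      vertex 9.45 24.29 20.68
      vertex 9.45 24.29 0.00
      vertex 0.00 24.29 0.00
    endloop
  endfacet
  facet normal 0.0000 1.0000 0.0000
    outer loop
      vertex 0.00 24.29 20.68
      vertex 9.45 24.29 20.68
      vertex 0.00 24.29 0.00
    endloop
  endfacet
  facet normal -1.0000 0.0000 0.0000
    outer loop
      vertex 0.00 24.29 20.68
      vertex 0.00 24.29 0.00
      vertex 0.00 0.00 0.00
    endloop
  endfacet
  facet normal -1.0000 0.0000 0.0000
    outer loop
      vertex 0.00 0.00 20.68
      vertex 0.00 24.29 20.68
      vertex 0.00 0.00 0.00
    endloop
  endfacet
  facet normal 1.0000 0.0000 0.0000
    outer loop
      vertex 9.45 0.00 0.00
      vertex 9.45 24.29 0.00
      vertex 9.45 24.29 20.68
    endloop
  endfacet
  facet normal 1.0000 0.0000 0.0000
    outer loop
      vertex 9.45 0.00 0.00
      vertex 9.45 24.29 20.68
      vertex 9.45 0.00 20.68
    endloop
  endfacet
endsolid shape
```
; perimeter-only toolpath
G21 ; units = mm
G90 ; absolute positioning
G28 ; home
; layer 1
G0 Z3.45
G0 X0.00 Y0.00
G1 X9.45 Y0.00
G1 X9.45 Y24.29
G1 X0.00 Y24.29
G1 X0.00 Y0.00
; layer 2
G0 Z6.89
G0 X0.00 Y0.00
G1 X9.45 Y0.00
G1 X9.45 Y24.29
G1 X0.00 Y24.29
G1 X0.00 Y0.00
; layer 3
G0 Z10.34
G0 X0.00 Y0.00
G1 X9.45 Y0.00
G1 X9.45 Y24.29
G1 X0.00 Y24.29
G1 X0.00 Y0.00
; layer 4
G0 Z13.79
G0 X0.00 Y0.00
G1 X9.45 Y0.00
G1 X9.45 Y24.29
G1 X0.00 Y24.29
G1 X0.00 Y0.00
; layer 5
G0 Z17.23
G0 X0.00 Y0.00
G1 X9.45 Y0.00
G1 X9.45 Y24.29
G1 X0.00 Y24.29
G1 X0.00 Y0.00
; layer 6
G0 Z20.68
G0 X0.00 Y0.00
G1 X9.45 Y0.00
G1 X9.45 Y24.29
G1 X0.00 Y24.29
G1 X0.00 Y0.00
M2 ; end

The solid is a rectangular box, roughly 9.45 × 24.3 mm footprint and 20.7 mm tall. Slicing at Δz = 3.45 mm — 6 equal slices spanning the solid's height, so layer i sits at z = i·h/6 — gives 6 non-empty perimeters. Each is a 4-segment closed polygon; G0 lifts to the layer z and rapids to the start vertex, then G1 traces the edges.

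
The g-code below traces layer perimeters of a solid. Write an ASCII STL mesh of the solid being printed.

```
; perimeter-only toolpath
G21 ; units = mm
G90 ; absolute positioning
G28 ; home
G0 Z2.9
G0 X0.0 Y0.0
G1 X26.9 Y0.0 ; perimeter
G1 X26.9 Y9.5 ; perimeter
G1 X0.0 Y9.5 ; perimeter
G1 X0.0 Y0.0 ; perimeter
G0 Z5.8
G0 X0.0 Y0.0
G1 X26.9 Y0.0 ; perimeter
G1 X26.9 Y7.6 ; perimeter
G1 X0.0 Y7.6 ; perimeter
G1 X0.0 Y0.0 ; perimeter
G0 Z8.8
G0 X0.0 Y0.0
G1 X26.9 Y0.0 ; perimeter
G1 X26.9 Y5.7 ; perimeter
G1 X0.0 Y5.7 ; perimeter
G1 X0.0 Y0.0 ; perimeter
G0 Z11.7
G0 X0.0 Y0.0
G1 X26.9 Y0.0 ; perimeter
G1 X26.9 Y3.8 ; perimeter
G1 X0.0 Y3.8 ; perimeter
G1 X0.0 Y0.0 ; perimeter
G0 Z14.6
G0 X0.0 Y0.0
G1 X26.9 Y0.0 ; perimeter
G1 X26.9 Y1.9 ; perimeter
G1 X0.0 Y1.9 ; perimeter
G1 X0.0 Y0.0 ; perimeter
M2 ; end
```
solid part
  facet normal 0.0000 0.0000 -1.0000
    outer loop
      vertex 26.9 11.4 0.0
      vertex 26.9 0.0 0.0
      vertex 0.0 0.0 0.0
    endloop
  endfacet
  facet normal 0.0000 0.0000 -1.0000
    outer loop
      vertex 0.0 11.4 0.0
      vertex 26.9 11.4 0.0
      vertex 0.0 0.0 0.0
    endloop
  endfacet
  facet normal 0.0000 -1.0000 0.0000
    outer loop
      vertex 0.0 0.0 0.0
      vertex 26.9 0.0 0.0
      vertex 26.9 0.0 17.5
    endloop
  endfacet
  facet normal 0.0000 -1.0000 0.0000
    outer loop
      vertex 0.0 0.0 0.0
      vertex 26.9 0.0 17.5
      vertex 0.0 0.0 17.5
    endloop
  endfacet
  facet normal 0.0000 0.8379 0.5458
    outer loop
      vertex 0.0 0.0 17.5
      vertex 26.9 0.0 17.5
      vertex 26.9 11.4 0.0
    endloop
  endfacet
  facet normal 0.0000 0.8379 0.5458
    outer loop
      vertex 0.0 0.0 17.5
      vertex 26.9 11.4 0.0
      vertex 0.0 11.4 0.0
    endloop
  endfacet
  facet normal -1.0000 0.0000 0.0000
    outer loop
      vertex 0.0 0.0 17.5
      vertex 0.0 11.4 0.0
      vertex 0.0 0.0 0.0
    endloop
  endfacet
  facet normal 1.0000 0.0000 0.0000
    outer loop
      vertex 26.9 0.0 0.0
      vertex 26.9 11.4 0.0
      vertex 26.9 0.0 17.5
    endloop
  endfacet
endsolid part

The G0 Z moves step by Δz≈2.9 mm. The G1 loops shrink linearly with z, so the solid tapers from its base footprint up to z≈17.5. Closing with a flat bottom cap and the tapered top and triangulating gives 8 facets — a wedge (ramp): 26.9 × 11.4 mm base, rising to 17.5 mm along the y=0 edge and sloping linearly to z=0 at y=11.4.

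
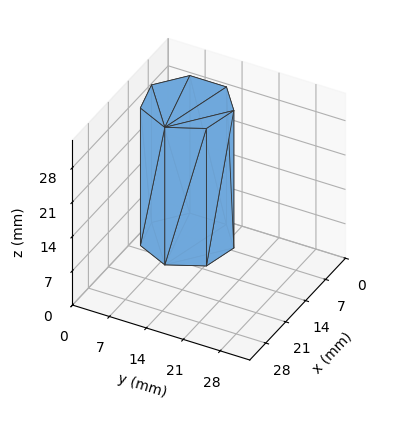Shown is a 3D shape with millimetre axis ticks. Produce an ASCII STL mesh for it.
Reading the render: the shape is a regular 7-sided prism (a cylinder approximated with 7 flat sides), circumscribed radius ≈ 8 mm, height ≈ 28 mm (dimensions read to the nearest mm from the axis ticks). For the STL, each face is triangulated and given an outward normal.

solid part
  facet normal 0.0000 0.0000 -1.0000
    outer loop
      vertex 6.220 15.799 0.000
      vertex 12.988 14.255 0.000
      vertex 16.000 8.000 0.000
    endloop
  endfacet
  facet normal 0.0000 0.0000 -1.0000
    outer loop
      vertex 0.792 11.471 0.000
      vertex 6.220 15.799 0.000
      vertex 16.000 8.000 0.000
    endloop
  endfacet
  facet normal 0.0000 0.0000 -1.0000
    outer loop
      vertex 0.792 4.529 0.000
      vertex 0.792 11.471 0.000
      vertex 16.000 8.000 0.000
    endloop
  endfacet
  facet normal 0.0000 0.0000 -1.0000
    outer loop
      vertex 6.220 0.201 0.000
      vertex 0.792 4.529 0.000
      vertex 16.000 8.000 0.000
    endloop
  endfacet
  facet normal 0.0000 0.0000 -1.0000
    outer loop
      vertex 12.988 1.745 0.000
      vertex 6.220 0.201 0.000
      vertex 16.000 8.000 0.000
    endloop
  endfacet
  facet normal 0.0000 0.0000 1.0000
    outer loop
      vertex 16.000 8.000 28.000
      vertex 12.988 14.255 28.000
      vertex 6.220 15.799 28.000
    endloop
  endfacet
  facet normal 0.0000 0.0000 1.0000
    outer loop
      vertex 16.000 8.000 28.000
      vertex 6.220 15.799 28.000
      vertex 0.792 11.471 28.000
    endloop
  endfacet
  facet normal 0.0000 0.0000 1.0000
    outer loop
      vertex 16.000 8.000 28.000
      vertex 0.792 11.471 28.000
      vertex 0.792 4.529 28.000
    endloop
  endfacet
  facet normal 0.0000 0.0000 1.0000
    outer loop
      vertex 16.000 8.000 28.000
      vertex 0.792 4.529 28.000
      vertex 6.220 0.201 28.000
    endloop
  endfacet
  facet normal 0.0000 0.0000 1.0000
    outer loop
      vertex 16.000 8.000 28.000
      vertex 6.220 0.201 28.000
      vertex 12.988 1.745 28.000
    endloop
  endfacet
  facet normal 0.9010 0.4339 0.0000
    outer loop
      vertex 16.000 8.000 0.000
      vertex 12.988 14.255 0.000
      vertex 12.988 14.255 28.000
    endloop
  endfacet
  facet normal 0.9010 0.4339 0.0000
    outer loop
      vertex 16.000 8.000 0.000
      vertex 12.988 14.255 28.000
      vertex 16.000 8.000 28.000
    endloop
  endfacet
  facet normal 0.2224 0.9750 0.0000
    outer loop
      vertex 12.988 14.255 0.000
      vertex 6.220 15.799 0.000
      vertex 6.220 15.799 28.000
    endloop
  endfacet
  facet normal 0.2224 0.9750 0.0000
    outer loop
      vertex 12.988 14.255 0.000
      vertex 6.220 15.799 28.000
      vertex 12.988 14.255 28.000
    endloop
  endfacet
  facet normal -0.6234 0.7819 0.0000
    outer loop
      vertex 6.220 15.799 0.000
      vertex 0.792 11.471 0.000
      vertex 0.792 11.471 28.000
    endloop
  endfacet
  facet normal -0.6234 0.7819 0.0000
    outer loop
      vertex 6.220 15.799 0.000
      vertex 0.792 11.471 28.000
      vertex 6.220 15.799 28.000
    endloop
  endfacet
  facet normal -1.0000 0.0000 0.0000
    outer loop
      vertex 0.792 11.471 0.000
      vertex 0.792 4.529 0.000
      vertex 0.792 4.529 28.000
    endloop
  endfacet
  facet normal -1.0000 0.0000 0.0000
    outer loop
      vertex 0.792 11.471 0.000
      vertex 0.792 4.529 28.000
      vertex 0.792 11.471 28.000
    endloop
  endfacet
  facet normal -0.6234 -0.7819 0.0000
    outer loop
      vertex 0.792 4.529 0.000
      vertex 6.220 0.201 0.000
      vertex 6.220 0.201 28.000
    endloop
  endfacet
  facet normal -0.6234 -0.7819 0.0000
    outer loop
      vertex 0.792 4.529 0.000
      vertex 6.220 0.201 28.000
      vertex 0.792 4.529 28.000
    endloop
  endfacet
  facet normal 0.2224 -0.9750 0.0000
    outer loop
      vertex 6.220 0.201 0.000
      vertex 12.988 1.745 0.000
      vertex 12.988 1.745 28.000
    endloop
  endfacet
  facet normal 0.2224 -0.9750 0.0000
    outer loop
      vertex 6.220 0.201 0.000
      vertex 12.988 1.745 28.000
      vertex 6.220 0.201 28.000
    endloop
  endfacet
  facet normal 0.9010 -0.4339 0.0000
    outer loop
      vertex 12.988 1.745 0.000
      vertex 16.000 8.000 0.000
      vertex 16.000 8.000 28.000
    endloop
  endfacet
  facet normal 0.9010 -0.4339 0.0000
    outer loop
      vertex 12.988 1.745 0.000
      vertex 16.000 8.000 28.000
      vertex 12.988 1.745 28.000
    endloop
  endfacet
endsolid part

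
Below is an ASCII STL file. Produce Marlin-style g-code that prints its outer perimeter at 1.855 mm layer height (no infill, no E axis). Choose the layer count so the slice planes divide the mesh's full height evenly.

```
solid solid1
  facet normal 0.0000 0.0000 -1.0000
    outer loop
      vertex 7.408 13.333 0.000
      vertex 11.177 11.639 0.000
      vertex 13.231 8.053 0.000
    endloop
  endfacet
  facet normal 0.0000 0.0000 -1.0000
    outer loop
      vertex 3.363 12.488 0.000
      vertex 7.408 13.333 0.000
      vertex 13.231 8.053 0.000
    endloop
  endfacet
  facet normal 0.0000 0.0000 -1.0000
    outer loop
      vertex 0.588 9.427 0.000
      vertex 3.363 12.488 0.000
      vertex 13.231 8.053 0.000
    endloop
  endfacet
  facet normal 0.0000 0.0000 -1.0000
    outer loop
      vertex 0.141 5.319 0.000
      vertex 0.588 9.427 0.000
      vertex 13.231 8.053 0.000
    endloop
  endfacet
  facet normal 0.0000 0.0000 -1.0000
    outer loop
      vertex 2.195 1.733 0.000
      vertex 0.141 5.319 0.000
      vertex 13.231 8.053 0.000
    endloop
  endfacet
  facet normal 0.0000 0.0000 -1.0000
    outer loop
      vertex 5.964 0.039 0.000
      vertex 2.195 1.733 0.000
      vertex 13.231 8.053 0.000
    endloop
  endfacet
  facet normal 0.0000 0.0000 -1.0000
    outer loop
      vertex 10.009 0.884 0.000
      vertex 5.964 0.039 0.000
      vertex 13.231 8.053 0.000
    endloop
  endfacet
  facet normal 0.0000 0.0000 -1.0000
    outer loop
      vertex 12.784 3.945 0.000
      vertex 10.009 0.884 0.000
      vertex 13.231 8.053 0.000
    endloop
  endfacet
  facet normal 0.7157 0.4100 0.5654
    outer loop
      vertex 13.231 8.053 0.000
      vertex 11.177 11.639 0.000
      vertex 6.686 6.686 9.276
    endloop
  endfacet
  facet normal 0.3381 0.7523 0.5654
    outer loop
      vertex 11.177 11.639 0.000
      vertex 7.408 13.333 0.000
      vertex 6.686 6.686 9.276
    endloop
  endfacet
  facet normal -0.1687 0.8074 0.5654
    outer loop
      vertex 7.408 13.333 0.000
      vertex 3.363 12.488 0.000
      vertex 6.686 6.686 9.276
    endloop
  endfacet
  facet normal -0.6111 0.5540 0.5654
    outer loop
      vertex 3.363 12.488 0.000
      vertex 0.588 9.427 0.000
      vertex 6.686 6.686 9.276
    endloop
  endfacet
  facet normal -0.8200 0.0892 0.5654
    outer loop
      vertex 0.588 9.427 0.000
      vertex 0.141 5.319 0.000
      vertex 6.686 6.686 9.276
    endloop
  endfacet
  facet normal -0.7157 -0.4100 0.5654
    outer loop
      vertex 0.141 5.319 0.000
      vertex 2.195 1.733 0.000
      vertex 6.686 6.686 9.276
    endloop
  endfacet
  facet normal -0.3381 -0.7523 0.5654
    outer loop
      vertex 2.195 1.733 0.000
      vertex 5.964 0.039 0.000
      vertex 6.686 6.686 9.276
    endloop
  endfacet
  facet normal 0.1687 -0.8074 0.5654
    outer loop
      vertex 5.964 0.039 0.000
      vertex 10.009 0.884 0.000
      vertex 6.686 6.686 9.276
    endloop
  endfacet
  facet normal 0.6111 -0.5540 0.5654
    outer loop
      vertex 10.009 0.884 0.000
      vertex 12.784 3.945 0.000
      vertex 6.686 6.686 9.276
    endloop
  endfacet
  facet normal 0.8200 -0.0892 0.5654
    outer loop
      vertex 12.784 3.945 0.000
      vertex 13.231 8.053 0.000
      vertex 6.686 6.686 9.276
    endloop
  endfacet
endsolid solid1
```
; perimeter-only toolpath
G21 ; units = mm
G90 ; absolute positioning
G28 ; home
; layer 1
G0 Z1.855
G0 X11.922 Y7.780
G1 X10.279 Y10.648
G1 X7.264 Y12.004
G1 X4.028 Y11.328
G1 X1.808 Y8.879
G1 X1.450 Y5.592
G1 X3.093 Y2.724
G1 X6.108 Y1.368
G1 X9.344 Y2.044
G1 X11.564 Y4.493
G1 X11.922 Y7.780
; layer 2
G0 Z3.710
G0 X10.613 Y7.506
G1 X9.381 Y9.658
G1 X7.119 Y10.674
G1 X4.692 Y10.167
G1 X3.027 Y8.331
G1 X2.759 Y5.866
G1 X3.991 Y3.714
G1 X6.253 Y2.698
G1 X8.680 Y3.205
G1 X10.345 Y5.041
G1 X10.613 Y7.506
; layer 3
G0 Z5.566
G0 X9.304 Y7.233
G1 X8.482 Y8.667
G1 X6.975 Y9.345
G1 X5.357 Y9.007
G1 X4.247 Y7.782
G1 X4.068 Y6.139
G1 X4.890 Y4.705
G1 X6.397 Y4.027
G1 X8.015 Y4.365
G1 X9.125 Y5.590
G1 X9.304 Y7.233
; layer 4
G0 Z7.421
G0 X7.995 Y6.959
G1 X7.584 Y7.677
G1 X6.830 Y8.015
G1 X6.021 Y7.846
G1 X5.466 Y7.234
G1 X5.377 Y6.413
G1 X5.788 Y5.695
G1 X6.542 Y5.357
G1 X7.351 Y5.526
G1 X7.906 Y6.138
G1 X7.995 Y6.959
M2 ; end

The solid is a regular 10-sided pyramid, base circumscribed radius ≈ 6.69 mm, apex at z ≈ 9.28 mm. Slicing at Δz = 1.855 mm — 5 equal slices spanning the solid's height, so layer i sits at z = i·h/5 — gives 4 non-empty perimeters. Each is a 10-segment closed polygon; G0 lifts to the layer z and rapids to the start vertex, then G1 traces the edges. The cross-section shrinks linearly with z (the slice at the apex is degenerate and omitted).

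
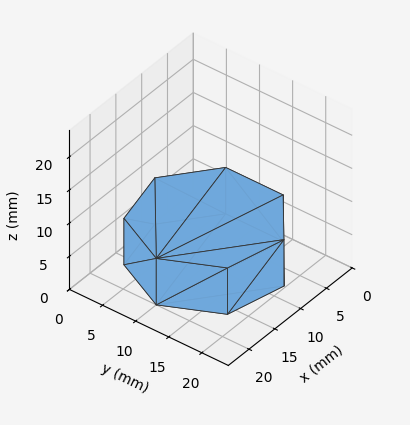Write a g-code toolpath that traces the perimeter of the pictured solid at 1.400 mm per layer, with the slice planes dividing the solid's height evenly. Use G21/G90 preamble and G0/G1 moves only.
Reading the render: the shape is a regular 7-sided prism (a cylinder approximated with 7 flat sides), circumscribed radius ≈ 10 mm, height ≈ 7 mm (dimensions read to the nearest mm from the axis ticks). For the g-code, the solid's height is divided into equal slices at the stated Δz and each level perimeter traced with G1 moves after a G0 lift.

; perimeter-only toolpath
G21 ; units = mm
G90 ; absolute positioning
G28 ; home
; layer 1
G0 Z1.400
G0 X20.000 Y10.000
G1 X16.235 Y17.818
G1 X7.775 Y19.749
G1 X0.990 Y14.339
G1 X0.990 Y5.661
G1 X7.775 Y0.251
G1 X16.235 Y2.182
G1 X20.000 Y10.000
; layer 2
G0 Z2.800
G0 X20.000 Y10.000
G1 X16.235 Y17.818
G1 X7.775 Y19.749
G1 X0.990 Y14.339
G1 X0.990 Y5.661
G1 X7.775 Y0.251
G1 X16.235 Y2.182
G1 X20.000 Y10.000
; layer 3
G0 Z4.200
G0 X20.000 Y10.000
G1 X16.235 Y17.818
G1 X7.775 Y19.749
G1 X0.990 Y14.339
G1 X0.990 Y5.661
G1 X7.775 Y0.251
G1 X16.235 Y2.182
G1 X20.000 Y10.000
; layer 4
G0 Z5.600
G0 X20.000 Y10.000
G1 X16.235 Y17.818
G1 X7.775 Y19.749
G1 X0.990 Y14.339
G1 X0.990 Y5.661
G1 X7.775 Y0.251
G1 X16.235 Y2.182
G1 X20.000 Y10.000
; layer 5
G0 Z7.000
G0 X20.000 Y10.000
G1 X16.235 Y17.818
G1 X7.775 Y19.749
G1 X0.990 Y14.339
G1 X0.990 Y5.661
G1 X7.775 Y0.251
G1 X16.235 Y2.182
G1 X20.000 Y10.000
M2 ; end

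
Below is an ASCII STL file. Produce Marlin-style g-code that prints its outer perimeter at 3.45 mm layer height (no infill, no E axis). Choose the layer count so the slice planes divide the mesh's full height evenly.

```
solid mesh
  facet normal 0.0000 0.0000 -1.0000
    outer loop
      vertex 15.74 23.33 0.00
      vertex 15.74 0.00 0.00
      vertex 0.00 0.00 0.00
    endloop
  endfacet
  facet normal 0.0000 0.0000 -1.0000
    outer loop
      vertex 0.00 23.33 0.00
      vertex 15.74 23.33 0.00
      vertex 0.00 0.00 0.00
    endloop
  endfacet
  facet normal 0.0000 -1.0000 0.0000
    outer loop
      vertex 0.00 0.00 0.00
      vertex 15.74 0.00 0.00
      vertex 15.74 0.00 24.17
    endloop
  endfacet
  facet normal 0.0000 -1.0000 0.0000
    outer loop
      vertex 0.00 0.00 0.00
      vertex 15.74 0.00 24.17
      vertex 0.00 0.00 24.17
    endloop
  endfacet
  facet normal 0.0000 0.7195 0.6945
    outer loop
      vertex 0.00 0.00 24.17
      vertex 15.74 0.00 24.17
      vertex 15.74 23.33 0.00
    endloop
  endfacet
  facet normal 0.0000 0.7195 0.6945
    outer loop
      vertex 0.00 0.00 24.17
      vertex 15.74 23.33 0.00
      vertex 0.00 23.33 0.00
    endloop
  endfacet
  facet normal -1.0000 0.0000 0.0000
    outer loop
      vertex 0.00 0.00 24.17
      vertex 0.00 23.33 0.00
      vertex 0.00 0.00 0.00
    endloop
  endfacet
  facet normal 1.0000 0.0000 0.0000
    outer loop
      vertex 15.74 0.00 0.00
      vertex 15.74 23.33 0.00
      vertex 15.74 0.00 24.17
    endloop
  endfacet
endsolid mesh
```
; perimeter-only toolpath
G21 ; units = mm
G90 ; absolute positioning
G28 ; home
; layer 1
G0 Z3.45
G0 X0.00 Y0.00
G1 X15.74 Y0.00
G1 X15.74 Y20.00
G1 X0.00 Y20.00
G1 X0.00 Y0.00
; layer 2
G0 Z6.91
G0 X0.00 Y0.00
G1 X15.74 Y0.00
G1 X15.74 Y16.66
G1 X0.00 Y16.66
G1 X0.00 Y0.00
; layer 3
G0 Z10.36
G0 X0.00 Y0.00
G1 X15.74 Y0.00
G1 X15.74 Y13.33
G1 X0.00 Y13.33
G1 X0.00 Y0.00
; layer 4
G0 Z13.81
G0 X0.00 Y0.00
G1 X15.74 Y0.00
G1 X15.74 Y10.00
G1 X0.00 Y10.00
G1 X0.00 Y0.00
; layer 5
G0 Z17.26
G0 X0.00 Y0.00
G1 X15.74 Y0.00
G1 X15.74 Y6.67
G1 X0.00 Y6.67
G1 X0.00 Y0.00
; layer 6
G0 Z20.72
G0 X0.00 Y0.00
G1 X15.74 Y0.00
G1 X15.74 Y3.33
G1 X0.00 Y3.33
G1 X0.00 Y0.00
M2 ; end

The solid is a wedge (ramp): 15.7 × 23.3 mm base, rising to 24.2 mm along the y=0 edge and sloping linearly to z=0 at y=23.3. Slicing at Δz = 3.45 mm — 7 equal slices spanning the solid's height, so layer i sits at z = i·h/7 — gives 6 non-empty perimeters. Each is a 4-segment closed polygon; G0 lifts to the layer z and rapids to the start vertex, then G1 traces the edges. The cross-section shrinks linearly with z (the slice at the apex is degenerate and omitted).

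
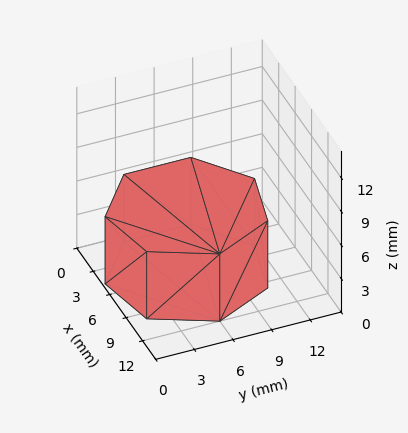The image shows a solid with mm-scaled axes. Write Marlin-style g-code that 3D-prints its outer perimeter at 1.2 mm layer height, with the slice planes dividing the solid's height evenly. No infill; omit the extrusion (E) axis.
Reading the render: the shape is a regular 7-sided prism (a cylinder approximated with 7 flat sides), circumscribed radius ≈ 6 mm, height ≈ 6 mm (dimensions read to the nearest mm from the axis ticks). For the g-code, the solid's height is divided into equal slices at the stated Δz and each level perimeter traced with G1 moves after a G0 lift.

; perimeter-only toolpath
G21 ; units = mm
G90 ; absolute positioning
G28 ; home
; layer 1
G0 Z1.2
G0 X12.0 Y6.0
G1 X9.7 Y10.7
G1 X4.7 Y11.8
G1 X0.6 Y8.6
G1 X0.6 Y3.4
G1 X4.7 Y0.2
G1 X9.7 Y1.3
G1 X12.0 Y6.0
; layer 2
G0 Z2.4
G0 X12.0 Y6.0
G1 X9.7 Y10.7
G1 X4.7 Y11.8
G1 X0.6 Y8.6
G1 X0.6 Y3.4
G1 X4.7 Y0.2
G1 X9.7 Y1.3
G1 X12.0 Y6.0
; layer 3
G0 Z3.6
G0 X12.0 Y6.0
G1 X9.7 Y10.7
G1 X4.7 Y11.8
G1 X0.6 Y8.6
G1 X0.6 Y3.4
G1 X4.7 Y0.2
G1 X9.7 Y1.3
G1 X12.0 Y6.0
; layer 4
G0 Z4.8
G0 X12.0 Y6.0
G1 X9.7 Y10.7
G1 X4.7 Y11.8
G1 X0.6 Y8.6
G1 X0.6 Y3.4
G1 X4.7 Y0.2
G1 X9.7 Y1.3
G1 X12.0 Y6.0
; layer 5
G0 Z6.0
G0 X12.0 Y6.0
G1 X9.7 Y10.7
G1 X4.7 Y11.8
G1 X0.6 Y8.6
G1 X0.6 Y3.4
G1 X4.7 Y0.2
G1 X9.7 Y1.3
G1 X12.0 Y6.0
M2 ; end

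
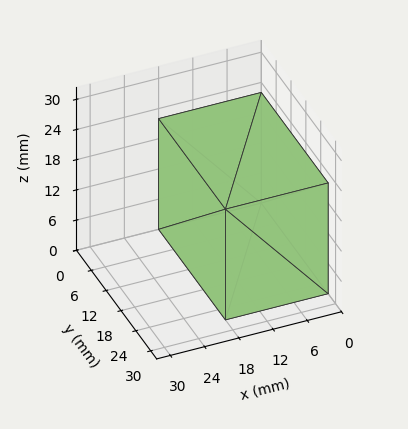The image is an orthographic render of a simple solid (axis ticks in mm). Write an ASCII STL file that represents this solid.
Reading the render: the shape is a rectangular box, roughly 18 × 27 mm footprint and 22 mm tall (dimensions read to the nearest mm from the axis ticks). For the STL, each face is triangulated and given an outward normal.

solid part
  facet normal 0.0000 0.0000 -1.0000
    outer loop
      vertex 18.000 27.000 0.000
      vertex 18.000 0.000 0.000
      vertex 0.000 0.000 0.000
    endloop
  endfacet
  facet normal 0.0000 0.0000 -1.0000
    outer loop
      vertex 0.000 27.000 0.000
      vertex 18.000 27.000 0.000
      vertex 0.000 0.000 0.000
    endloop
  endfacet
  facet normal 0.0000 0.0000 1.0000
    outer loop
      vertex 0.000 0.000 22.000
      vertex 18.000 0.000 22.000
      vertex 18.000 27.000 22.000
    endloop
  endfacet
  facet normal 0.0000 0.0000 1.0000
    outer loop
      vertex 0.000 0.000 22.000
      vertex 18.000 27.000 22.000
      vertex 0.000 27.000 22.000
    endloop
  endfacet
  facet normal 0.0000 -1.0000 0.0000
    outer loop
      vertex 0.000 0.000 0.000
      vertex 18.000 0.000 0.000
      vertex 18.000 0.000 22.000
    endloop
  endfacet
  facet normal 0.0000 -1.0000 0.0000
    outer loop
      vertex 0.000 0.000 0.000
      vertex 18.000 0.000 22.000
      vertex 0.000 0.000 22.000
    endloop
  endfacet
  facet normal 0.0000 1.0000 0.0000
    outer loop
      vertex 18.000 27.000 22.000
      vertex 18.000 27.000 0.000
      vertex 0.000 27.000 0.000
    endloop
  endfacet
  facet normal 0.0000 1.0000 0.0000
    outer loop
      vertex 0.000 27.000 22.000
      vertex 18.000 27.000 22.000
      vertex 0.000 27.000 0.000
    endloop
  endfacet
  facet normal -1.0000 0.0000 0.0000
    outer loop
      vertex 0.000 27.000 22.000
      vertex 0.000 27.000 0.000
      vertex 0.000 0.000 0.000
    endloop
  endfacet
  facet normal -1.0000 0.0000 0.0000
    outer loop
      vertex 0.000 0.000 22.000
      vertex 0.000 27.000 22.000
      vertex 0.000 0.000 0.000
    endloop
  endfacet
  facet normal 1.0000 0.0000 0.0000
    outer loop
      vertex 18.000 0.000 0.000
      vertex 18.000 27.000 0.000
      vertex 18.000 27.000 22.000
    endloop
  endfacet
  facet normal 1.0000 0.0000 0.0000
    outer loop
      vertex 18.000 0.000 0.000
      vertex 18.000 27.000 22.000
      vertex 18.000 0.000 22.000
    endloop
  endfacet
endsolid part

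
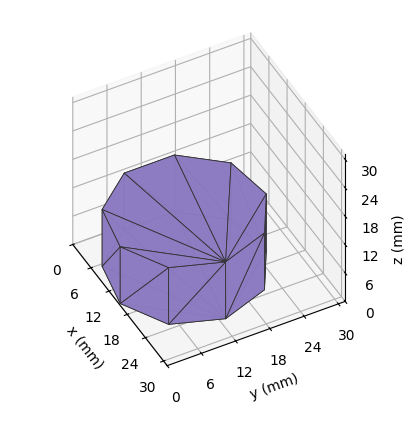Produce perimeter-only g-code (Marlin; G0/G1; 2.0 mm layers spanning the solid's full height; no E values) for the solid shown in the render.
Reading the render: the shape is a regular 9-sided prism (a cylinder approximated with 9 flat sides), circumscribed radius ≈ 13 mm, height ≈ 12 mm (dimensions read to the nearest mm from the axis ticks). For the g-code, the solid's height is divided into equal slices at the stated Δz and each level perimeter traced with G1 moves after a G0 lift.

; perimeter-only toolpath
G21 ; units = mm
G90 ; absolute positioning
G28 ; home
; layer 1
G0 Z2.0
G0 X26.0 Y13.0
G1 X23.0 Y21.4
G1 X15.3 Y25.8
G1 X6.5 Y24.3
G1 X0.8 Y17.4
G1 X0.8 Y8.6
G1 X6.5 Y1.7
G1 X15.3 Y0.2
G1 X23.0 Y4.6
G1 X26.0 Y13.0
; layer 2
G0 Z4.0
G0 X26.0 Y13.0
G1 X23.0 Y21.4
G1 X15.3 Y25.8
G1 X6.5 Y24.3
G1 X0.8 Y17.4
G1 X0.8 Y8.6
G1 X6.5 Y1.7
G1 X15.3 Y0.2
G1 X23.0 Y4.6
G1 X26.0 Y13.0
; layer 3
G0 Z6.0
G0 X26.0 Y13.0
G1 X23.0 Y21.4
G1 X15.3 Y25.8
G1 X6.5 Y24.3
G1 X0.8 Y17.4
G1 X0.8 Y8.6
G1 X6.5 Y1.7
G1 X15.3 Y0.2
G1 X23.0 Y4.6
G1 X26.0 Y13.0
; layer 4
G0 Z8.0
G0 X26.0 Y13.0
G1 X23.0 Y21.4
G1 X15.3 Y25.8
G1 X6.5 Y24.3
G1 X0.8 Y17.4
G1 X0.8 Y8.6
G1 X6.5 Y1.7
G1 X15.3 Y0.2
G1 X23.0 Y4.6
G1 X26.0 Y13.0
; layer 5
G0 Z10.0
G0 X26.0 Y13.0
G1 X23.0 Y21.4
G1 X15.3 Y25.8
G1 X6.5 Y24.3
G1 X0.8 Y17.4
G1 X0.8 Y8.6
G1 X6.5 Y1.7
G1 X15.3 Y0.2
G1 X23.0 Y4.6
G1 X26.0 Y13.0
; layer 6
G0 Z12.0
G0 X26.0 Y13.0
G1 X23.0 Y21.4
G1 X15.3 Y25.8
G1 X6.5 Y24.3
G1 X0.8 Y17.4
G1 X0.8 Y8.6
G1 X6.5 Y1.7
G1 X15.3 Y0.2
G1 X23.0 Y4.6
G1 X26.0 Y13.0
M2 ; end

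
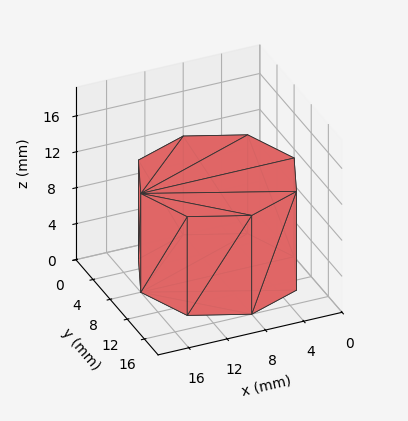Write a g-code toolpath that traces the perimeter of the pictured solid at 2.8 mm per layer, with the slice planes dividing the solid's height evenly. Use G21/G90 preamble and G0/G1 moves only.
Reading the render: the shape is a regular 8-sided prism (a cylinder approximated with 8 flat sides), circumscribed radius ≈ 8 mm, height ≈ 11 mm (dimensions read to the nearest mm from the axis ticks). For the g-code, the solid's height is divided into equal slices at the stated Δz and each level perimeter traced with G1 moves after a G0 lift.

; perimeter-only toolpath
G21 ; units = mm
G90 ; absolute positioning
G28 ; home
; layer 1
G0 Z2.8
G0 X16.0 Y8.0
G1 X13.7 Y13.7
G1 X8.0 Y16.0
G1 X2.3 Y13.7
G1 X0.0 Y8.0
G1 X2.3 Y2.3
G1 X8.0 Y0.0
G1 X13.7 Y2.3
G1 X16.0 Y8.0
; layer 2
G0 Z5.5
G0 X16.0 Y8.0
G1 X13.7 Y13.7
G1 X8.0 Y16.0
G1 X2.3 Y13.7
G1 X0.0 Y8.0
G1 X2.3 Y2.3
G1 X8.0 Y0.0
G1 X13.7 Y2.3
G1 X16.0 Y8.0
; layer 3
G0 Z8.2
G0 X16.0 Y8.0
G1 X13.7 Y13.7
G1 X8.0 Y16.0
G1 X2.3 Y13.7
G1 X0.0 Y8.0
G1 X2.3 Y2.3
G1 X8.0 Y0.0
G1 X13.7 Y2.3
G1 X16.0 Y8.0
; layer 4
G0 Z11.0
G0 X16.0 Y8.0
G1 X13.7 Y13.7
G1 X8.0 Y16.0
G1 X2.3 Y13.7
G1 X0.0 Y8.0
G1 X2.3 Y2.3
G1 X8.0 Y0.0
G1 X13.7 Y2.3
G1 X16.0 Y8.0
M2 ; end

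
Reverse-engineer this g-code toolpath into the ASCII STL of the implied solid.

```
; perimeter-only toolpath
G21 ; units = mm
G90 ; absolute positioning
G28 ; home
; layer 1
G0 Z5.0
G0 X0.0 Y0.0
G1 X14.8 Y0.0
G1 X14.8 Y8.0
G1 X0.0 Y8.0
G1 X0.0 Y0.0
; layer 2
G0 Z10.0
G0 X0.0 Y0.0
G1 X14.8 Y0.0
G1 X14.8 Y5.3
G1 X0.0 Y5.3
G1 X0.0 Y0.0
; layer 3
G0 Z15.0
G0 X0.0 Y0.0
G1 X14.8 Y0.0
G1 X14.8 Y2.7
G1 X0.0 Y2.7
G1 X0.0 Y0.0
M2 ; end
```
solid part
  facet normal 0.0000 0.0000 -1.0000
    outer loop
      vertex 14.8 10.7 0.0
      vertex 14.8 0.0 0.0
      vertex 0.0 0.0 0.0
    endloop
  endfacet
  facet normal 0.0000 0.0000 -1.0000
    outer loop
      vertex 0.0 10.7 0.0
      vertex 14.8 10.7 0.0
      vertex 0.0 0.0 0.0
    endloop
  endfacet
  facet normal 0.0000 -1.0000 0.0000
    outer loop
      vertex 0.0 0.0 0.0
      vertex 14.8 0.0 0.0
      vertex 14.8 0.0 20.0
    endloop
  endfacet
  facet normal 0.0000 -1.0000 0.0000
    outer loop
      vertex 0.0 0.0 0.0
      vertex 14.8 0.0 20.0
      vertex 0.0 0.0 20.0
    endloop
  endfacet
  facet normal 0.0000 0.8817 0.4717
    outer loop
      vertex 0.0 0.0 20.0
      vertex 14.8 0.0 20.0
      vertex 14.8 10.7 0.0
    endloop
  endfacet
  facet normal 0.0000 0.8817 0.4717
    outer loop
      vertex 0.0 0.0 20.0
      vertex 14.8 10.7 0.0
      vertex 0.0 10.7 0.0
    endloop
  endfacet
  facet normal -1.0000 0.0000 0.0000
    outer loop
      vertex 0.0 0.0 20.0
      vertex 0.0 10.7 0.0
      vertex 0.0 0.0 0.0
    endloop
  endfacet
  facet normal 1.0000 0.0000 0.0000
    outer loop
      vertex 14.8 0.0 0.0
      vertex 14.8 10.7 0.0
      vertex 14.8 0.0 20.0
    endloop
  endfacet
endsolid part

The G0 Z moves step by Δz≈5.0 mm. The G1 loops shrink linearly with z, so the solid tapers from its base footprint up to z≈20. Closing with a flat bottom cap and the tapered top and triangulating gives 8 facets — a wedge (ramp): 14.8 × 10.7 mm base, rising to 20 mm along the y=0 edge and sloping linearly to z=0 at y=10.7.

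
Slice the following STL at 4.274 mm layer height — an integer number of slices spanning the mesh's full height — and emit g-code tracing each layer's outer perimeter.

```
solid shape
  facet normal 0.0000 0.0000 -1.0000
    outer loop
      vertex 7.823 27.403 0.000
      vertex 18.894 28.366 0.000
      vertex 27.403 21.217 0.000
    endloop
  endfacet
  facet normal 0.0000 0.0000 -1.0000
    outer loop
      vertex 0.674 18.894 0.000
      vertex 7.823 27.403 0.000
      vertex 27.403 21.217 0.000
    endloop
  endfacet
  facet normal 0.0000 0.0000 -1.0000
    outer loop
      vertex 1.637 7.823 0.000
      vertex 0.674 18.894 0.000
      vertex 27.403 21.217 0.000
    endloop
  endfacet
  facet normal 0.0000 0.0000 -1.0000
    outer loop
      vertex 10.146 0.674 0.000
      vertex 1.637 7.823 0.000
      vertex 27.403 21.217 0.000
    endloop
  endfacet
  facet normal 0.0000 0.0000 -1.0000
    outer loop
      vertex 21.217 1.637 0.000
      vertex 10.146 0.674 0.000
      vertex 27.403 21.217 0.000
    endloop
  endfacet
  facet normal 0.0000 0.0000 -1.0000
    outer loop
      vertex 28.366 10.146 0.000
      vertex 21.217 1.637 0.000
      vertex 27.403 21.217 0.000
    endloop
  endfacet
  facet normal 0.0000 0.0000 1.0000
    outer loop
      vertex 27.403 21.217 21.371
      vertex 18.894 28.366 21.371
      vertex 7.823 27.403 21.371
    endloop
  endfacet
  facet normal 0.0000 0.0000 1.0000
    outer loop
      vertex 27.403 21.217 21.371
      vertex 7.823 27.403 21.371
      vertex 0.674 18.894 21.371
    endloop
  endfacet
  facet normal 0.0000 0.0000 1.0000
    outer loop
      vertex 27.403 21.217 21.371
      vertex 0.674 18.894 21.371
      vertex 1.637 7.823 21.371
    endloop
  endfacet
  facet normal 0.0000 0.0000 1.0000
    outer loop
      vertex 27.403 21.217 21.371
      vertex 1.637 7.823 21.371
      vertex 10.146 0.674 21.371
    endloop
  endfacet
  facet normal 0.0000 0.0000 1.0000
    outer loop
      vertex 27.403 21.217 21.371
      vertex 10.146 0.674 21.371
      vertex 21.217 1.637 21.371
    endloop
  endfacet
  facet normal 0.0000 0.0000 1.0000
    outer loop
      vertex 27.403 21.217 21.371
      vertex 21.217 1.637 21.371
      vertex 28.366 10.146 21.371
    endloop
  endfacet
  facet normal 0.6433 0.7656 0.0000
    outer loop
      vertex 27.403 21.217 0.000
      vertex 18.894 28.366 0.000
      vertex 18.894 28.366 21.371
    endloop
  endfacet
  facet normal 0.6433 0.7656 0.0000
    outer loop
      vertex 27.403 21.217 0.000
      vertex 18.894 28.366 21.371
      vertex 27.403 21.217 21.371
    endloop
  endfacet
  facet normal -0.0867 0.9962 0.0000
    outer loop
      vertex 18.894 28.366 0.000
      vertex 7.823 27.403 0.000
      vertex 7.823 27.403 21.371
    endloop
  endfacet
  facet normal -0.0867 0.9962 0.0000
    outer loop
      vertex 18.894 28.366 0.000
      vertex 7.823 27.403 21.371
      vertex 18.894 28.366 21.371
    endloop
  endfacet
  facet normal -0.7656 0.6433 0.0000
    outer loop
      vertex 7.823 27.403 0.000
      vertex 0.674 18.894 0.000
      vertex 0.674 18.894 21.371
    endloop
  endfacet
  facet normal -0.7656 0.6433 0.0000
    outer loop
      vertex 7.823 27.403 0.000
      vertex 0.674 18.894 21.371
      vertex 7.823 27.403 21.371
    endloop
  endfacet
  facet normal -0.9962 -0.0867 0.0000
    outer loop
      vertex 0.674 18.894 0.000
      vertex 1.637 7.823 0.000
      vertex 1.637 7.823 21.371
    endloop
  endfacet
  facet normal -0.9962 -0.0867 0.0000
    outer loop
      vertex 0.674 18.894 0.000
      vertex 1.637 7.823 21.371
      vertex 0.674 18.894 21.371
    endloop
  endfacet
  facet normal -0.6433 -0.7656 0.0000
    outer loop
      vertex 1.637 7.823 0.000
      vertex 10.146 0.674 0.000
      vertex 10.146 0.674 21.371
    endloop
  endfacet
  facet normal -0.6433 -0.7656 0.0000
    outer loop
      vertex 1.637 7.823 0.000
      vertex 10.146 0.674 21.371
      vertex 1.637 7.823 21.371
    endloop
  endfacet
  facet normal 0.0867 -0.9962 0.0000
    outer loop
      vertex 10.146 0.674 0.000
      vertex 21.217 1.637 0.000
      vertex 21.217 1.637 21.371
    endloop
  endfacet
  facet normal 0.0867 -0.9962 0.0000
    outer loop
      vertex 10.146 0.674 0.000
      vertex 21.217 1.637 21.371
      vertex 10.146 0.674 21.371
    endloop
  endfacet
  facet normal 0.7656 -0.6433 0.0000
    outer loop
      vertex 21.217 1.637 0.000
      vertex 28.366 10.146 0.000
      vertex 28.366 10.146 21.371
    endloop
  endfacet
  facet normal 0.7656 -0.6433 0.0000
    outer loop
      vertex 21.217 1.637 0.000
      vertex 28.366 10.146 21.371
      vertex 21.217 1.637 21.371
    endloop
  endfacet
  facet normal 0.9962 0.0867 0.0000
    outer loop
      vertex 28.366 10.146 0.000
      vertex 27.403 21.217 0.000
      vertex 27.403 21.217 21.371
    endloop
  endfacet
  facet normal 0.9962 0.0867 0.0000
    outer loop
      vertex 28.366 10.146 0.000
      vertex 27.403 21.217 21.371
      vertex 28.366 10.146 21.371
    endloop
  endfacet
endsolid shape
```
; perimeter-only toolpath
G21 ; units = mm
G90 ; absolute positioning
G28 ; home
; layer 1
G0 Z4.274
G0 X27.403 Y21.217
G1 X18.894 Y28.366
G1 X7.823 Y27.403
G1 X0.674 Y18.894
G1 X1.637 Y7.823
G1 X10.146 Y0.674
G1 X21.217 Y1.637
G1 X28.366 Y10.146
G1 X27.403 Y21.217
; layer 2
G0 Z8.548
G0 X27.403 Y21.217
G1 X18.894 Y28.366
G1 X7.823 Y27.403
G1 X0.674 Y18.894
G1 X1.637 Y7.823
G1 X10.146 Y0.674
G1 X21.217 Y1.637
G1 X28.366 Y10.146
G1 X27.403 Y21.217
; layer 3
G0 Z12.823
G0 X27.403 Y21.217
G1 X18.894 Y28.366
G1 X7.823 Y27.403
G1 X0.674 Y18.894
G1 X1.637 Y7.823
G1 X10.146 Y0.674
G1 X21.217 Y1.637
G1 X28.366 Y10.146
G1 X27.403 Y21.217
; layer 4
G0 Z17.097
G0 X27.403 Y21.217
G1 X18.894 Y28.366
G1 X7.823 Y27.403
G1 X0.674 Y18.894
G1 X1.637 Y7.823
G1 X10.146 Y0.674
G1 X21.217 Y1.637
G1 X28.366 Y10.146
G1 X27.403 Y21.217
; layer 5
G0 Z21.371
G0 X27.403 Y21.217
G1 X18.894 Y28.366
G1 X7.823 Y27.403
G1 X0.674 Y18.894
G1 X1.637 Y7.823
G1 X10.146 Y0.674
G1 X21.217 Y1.637
G1 X28.366 Y10.146
G1 X27.403 Y21.217
M2 ; end

The solid is a regular 8-sided prism (a cylinder approximated with 8 flat sides), circumscribed radius ≈ 14.5 mm, height ≈ 21.4 mm. Slicing at Δz = 4.274 mm — 5 equal slices spanning the solid's height, so layer i sits at z = i·h/5 — gives 5 non-empty perimeters. Each is a 8-segment closed polygon; G0 lifts to the layer z and rapids to the start vertex, then G1 traces the edges.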